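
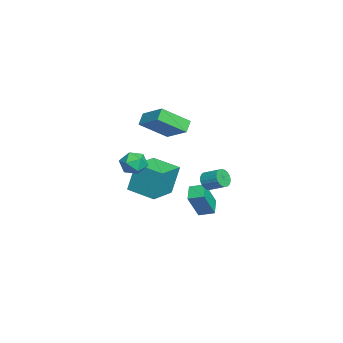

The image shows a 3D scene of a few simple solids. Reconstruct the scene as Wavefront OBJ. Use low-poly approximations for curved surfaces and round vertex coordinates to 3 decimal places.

v -2.55 0.997 -4.606
v -1.827 0.361 -2.83
v -2.397 1.993 -4.311
v -1.673 1.357 -2.536
v -1.407 0.963 -5.084
v -0.683 0.327 -3.309
v -1.253 1.959 -4.79
v -0.53 1.323 -3.014
v 2.464 -1.815 1.019
v 2.873 -2.207 1.75
v 1.947 -3.153 0.59
v 2.356 -3.545 1.321
v 1.631 -2.984 1.443
v 1.95 -2.157 1.708
v 2.87 -3.203 0.632
v 3.189 -2.376 0.897
v 3.124 -3.065 1.511
v 2.358 -2.93 2.012
v 2.462 -2.43 0.328
v 1.696 -2.295 0.829
v 0.101 -2.545 3.297
v -0.58 -2.336 3.895
v -0.5 -0.885 2.035
v -1.18 -0.676 2.633
v 1.34 -1.344 4.287
v 0.66 -1.135 4.885
v 0.74 0.316 3.025
v 0.059 0.525 3.623
v -0.715 1.507 -1.766
v -0.403 1.091 -1.313
v 0.107 2.077 -0.76
v -0.205 2.493 -1.214
v -0.218 1.105 -1.508
v 0.293 2.09 -0.955
v -0.109 1.179 -1.742
v 0.402 2.165 -1.19
v -0.091 1.304 -1.98
v 0.419 2.29 -1.428
v -0.169 1.46 -2.186
v 0.341 2.445 -1.633
v -0.33 1.623 -2.327
v 0.18 2.608 -1.775
v -0.55 1.768 -2.384
v -0.04 2.753 -1.831
v -0.795 1.873 -2.346
v -0.284 2.859 -1.793
v -1.027 1.923 -2.22
v -0.517 2.909 -1.667
v -1.213 1.91 -2.025
v -0.702 2.895 -1.472
v -1.322 1.835 -1.79
v -0.811 2.821 -1.238
v -1.339 1.71 -1.552
v -0.829 2.696 -1
v -1.261 1.555 -1.347
v -0.751 2.54 -0.794
v -1.1 1.392 -1.205
v -0.59 2.377 -0.653
v -0.88 1.247 -1.149
v -0.37 2.232 -0.596
v -0.636 1.141 -1.187
v -0.125 2.127 -0.634
v -2.296 -2.346 -2.803
v -2.439 -1.841 -0.697
v -1.394 -0.684 -3.14
v -1.537 -0.18 -1.034
v -0.403 -3.3 -2.446
v -0.546 -2.796 -0.34
v 0.499 -1.639 -2.783
v 0.356 -1.134 -0.677
f 2 4 1
f 5 2 1
f 1 4 3
f 3 5 1
f 2 8 4
f 6 2 5
f 6 8 2
f 4 8 3
f 7 5 3
f 3 8 7
f 7 6 5
f 8 6 7
f 9 20 14
f 9 14 10
f 9 10 16
f 9 16 19
f 9 19 20
f 10 14 18
f 14 20 13
f 20 19 11
f 19 16 15
f 16 10 17
f 12 18 13
f 12 13 11
f 12 11 15
f 12 15 17
f 12 17 18
f 13 18 14
f 11 13 20
f 15 11 19
f 17 15 16
f 18 17 10
f 22 24 21
f 25 22 21
f 21 24 23
f 23 25 21
f 22 28 24
f 26 22 25
f 26 28 22
f 24 28 23
f 27 25 23
f 23 28 27
f 27 26 25
f 28 26 27
f 30 29 33
f 30 33 31
f 31 33 34
f 31 34 32
f 33 29 35
f 33 35 34
f 34 35 36
f 34 36 32
f 35 29 37
f 35 37 36
f 36 37 38
f 36 38 32
f 37 29 39
f 37 39 38
f 38 39 40
f 38 40 32
f 39 29 41
f 39 41 40
f 40 41 42
f 40 42 32
f 41 29 43
f 41 43 42
f 42 43 44
f 42 44 32
f 43 29 45
f 43 45 44
f 44 45 46
f 44 46 32
f 45 29 47
f 45 47 46
f 46 47 48
f 46 48 32
f 47 29 49
f 47 49 48
f 48 49 50
f 48 50 32
f 49 29 51
f 49 51 50
f 50 51 52
f 50 52 32
f 51 29 53
f 51 53 52
f 52 53 54
f 52 54 32
f 53 29 55
f 53 55 54
f 54 55 56
f 54 56 32
f 55 29 57
f 55 57 56
f 56 57 58
f 56 58 32
f 57 29 59
f 57 59 58
f 58 59 60
f 58 60 32
f 59 29 61
f 59 61 60
f 60 61 62
f 60 62 32
f 61 29 30
f 61 30 62
f 62 30 31
f 62 31 32
f 64 66 63
f 67 64 63
f 63 66 65
f 65 67 63
f 64 70 66
f 68 64 67
f 68 70 64
f 66 70 65
f 69 67 65
f 65 70 69
f 69 68 67
f 70 68 69



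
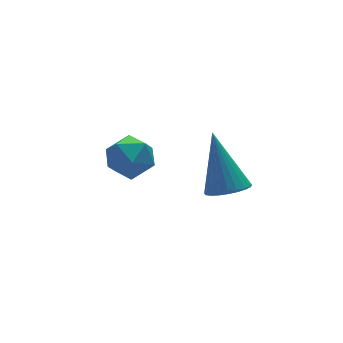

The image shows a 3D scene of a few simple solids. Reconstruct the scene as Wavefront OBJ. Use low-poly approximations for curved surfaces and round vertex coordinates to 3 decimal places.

v -3.043 1.96 -1.404
v -2.679 2.273 -1.976
v -2.001 1.847 -0.804
v -1.637 2.16 -1.376
v -2.1 2.571 -0.959
v -2.744 2.641 -1.33
v -1.936 1.479 -1.45
v -2.58 1.549 -1.821
v -1.995 1.975 -2.005
v -2.097 2.65 -1.701
v -2.583 1.47 -1.079
v -2.685 2.145 -0.775
v 0.764 2.272 -4.227
v 1.263 2.645 -4.475
v 0.836 3.288 -2.553
v 1.054 2.783 -4.55
v 0.801 2.844 -4.575
v 0.542 2.817 -4.548
v 0.318 2.708 -4.472
v 0.161 2.532 -4.359
v 0.096 2.316 -4.226
v 0.133 2.094 -4.093
v 0.266 1.899 -3.98
v 0.475 1.761 -3.905
v 0.728 1.701 -3.88
v 0.986 1.728 -3.907
v 1.211 1.837 -3.983
v 1.368 2.013 -4.096
v 1.433 2.228 -4.229
v 1.396 2.45 -4.362
f 1 12 6
f 1 6 2
f 1 2 8
f 1 8 11
f 1 11 12
f 2 6 10
f 6 12 5
f 12 11 3
f 11 8 7
f 8 2 9
f 4 10 5
f 4 5 3
f 4 3 7
f 4 7 9
f 4 9 10
f 5 10 6
f 3 5 12
f 7 3 11
f 9 7 8
f 10 9 2
f 14 13 16
f 14 16 15
f 16 13 17
f 16 17 15
f 17 13 18
f 17 18 15
f 18 13 19
f 18 19 15
f 19 13 20
f 19 20 15
f 20 13 21
f 20 21 15
f 21 13 22
f 21 22 15
f 22 13 23
f 22 23 15
f 23 13 24
f 23 24 15
f 24 13 25
f 24 25 15
f 25 13 26
f 25 26 15
f 26 13 27
f 26 27 15
f 27 13 28
f 27 28 15
f 28 13 29
f 28 29 15
f 29 13 30
f 29 30 15
f 30 13 14
f 30 14 15



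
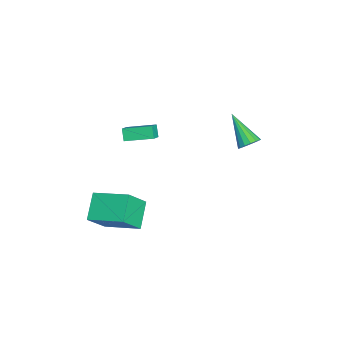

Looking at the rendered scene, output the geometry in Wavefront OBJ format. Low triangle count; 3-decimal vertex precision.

v -3.106 -2.35 -2.526
v -3.588 -2.478 -1.875
v -2.96 -0.692 -2.092
v -3.442 -0.82 -1.441
v -2.398 -2.54 -2.039
v -2.88 -2.668 -1.388
v -2.252 -0.882 -1.605
v -2.734 -1.01 -0.954
v -0.065 4.295 0.139
v 0.391 4.351 0.626
v -1.375 3.305 1.481
v 0.199 4.639 0.651
v -0.065 4.834 0.538
v -0.328 4.885 0.318
v -0.521 4.778 0.051
v -0.592 4.542 -0.193
v -0.522 4.239 -0.348
v -0.329 3.952 -0.372
v -0.066 3.756 -0.259
v 0.198 3.705 -0.039
v 0.391 3.812 0.228
v 0.462 4.049 0.472
v 1.767 -2.935 -3.278
v 2.639 -3.754 -1.867
v 2.522 -0.999 -2.62
v 3.394 -1.818 -1.209
v 3.146 -3.142 -4.251
v 4.018 -3.961 -2.84
v 3.901 -1.206 -3.593
v 4.773 -2.025 -2.182
f 2 4 1
f 5 2 1
f 1 4 3
f 3 5 1
f 2 8 4
f 6 2 5
f 6 8 2
f 4 8 3
f 7 5 3
f 3 8 7
f 7 6 5
f 8 6 7
f 10 9 12
f 10 12 11
f 12 9 13
f 12 13 11
f 13 9 14
f 13 14 11
f 14 9 15
f 14 15 11
f 15 9 16
f 15 16 11
f 16 9 17
f 16 17 11
f 17 9 18
f 17 18 11
f 18 9 19
f 18 19 11
f 19 9 20
f 19 20 11
f 20 9 21
f 20 21 11
f 21 9 22
f 21 22 11
f 22 9 10
f 22 10 11
f 24 26 23
f 27 24 23
f 23 26 25
f 25 27 23
f 24 30 26
f 28 24 27
f 28 30 24
f 26 30 25
f 29 27 25
f 25 30 29
f 29 28 27
f 30 28 29



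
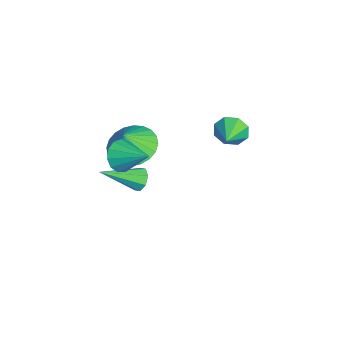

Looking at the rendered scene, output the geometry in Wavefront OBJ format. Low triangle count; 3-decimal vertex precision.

v -2.956 -3.175 -0.605
v -2.177 -3.637 -1.028
v -2.604 -3.505 0.405
v -2.029 -3.282 -0.964
v -2.022 -2.91 -0.845
v -2.158 -2.579 -0.689
v -2.415 -2.338 -0.521
v -2.755 -2.225 -0.365
v -3.125 -2.257 -0.246
v -3.469 -2.428 -0.182
v -3.736 -2.713 -0.182
v -3.884 -3.068 -0.246
v -3.89 -3.44 -0.365
v -3.755 -3.771 -0.521
v -3.498 -4.011 -0.689
v -3.158 -4.125 -0.845
v -2.788 -4.093 -0.964
v -2.444 -3.922 -1.028
v -3.295 0.528 -0.269
v -3.028 0.769 -0.869
v -2.285 0.252 0.069
v -3.052 1.146 -0.489
v -3.219 1.161 0.02
v -3.429 0.805 0.36
v -3.562 0.286 0.332
v -3.538 -0.091 -0.048
v -3.371 -0.105 -0.557
v -3.16 0.251 -0.897
v -3.785 -2.861 -3.511
v -3.569 -2.574 -3.094
v -3.455 -4.419 -2.609
v -3.983 -2.636 -3.049
v -4.281 -2.829 -3.274
v -4.289 -3.041 -3.638
v -4.002 -3.148 -3.927
v -3.588 -3.086 -3.972
v -3.289 -2.892 -3.747
v -3.281 -2.68 -3.383
v -0.133 -3.669 1.511
v 0.408 -3.834 1.099
v 0.653 -2.731 2.169
v 0.214 -3.543 0.916
v -0.091 -3.292 0.923
v -0.409 -3.161 1.116
v -0.639 -3.192 1.435
v -0.709 -3.374 1.778
v -0.596 -3.649 2.036
v -0.336 -3.931 2.128
v -0.012 -4.13 2.024
v 0.274 -4.183 1.757
v 0.43 -4.072 1.412
f 2 1 4
f 2 4 3
f 4 1 5
f 4 5 3
f 5 1 6
f 5 6 3
f 6 1 7
f 6 7 3
f 7 1 8
f 7 8 3
f 8 1 9
f 8 9 3
f 9 1 10
f 9 10 3
f 10 1 11
f 10 11 3
f 11 1 12
f 11 12 3
f 12 1 13
f 12 13 3
f 13 1 14
f 13 14 3
f 14 1 15
f 14 15 3
f 15 1 16
f 15 16 3
f 16 1 17
f 16 17 3
f 17 1 18
f 17 18 3
f 18 1 2
f 18 2 3
f 20 19 22
f 20 22 21
f 22 19 23
f 22 23 21
f 23 19 24
f 23 24 21
f 24 19 25
f 24 25 21
f 25 19 26
f 25 26 21
f 26 19 27
f 26 27 21
f 27 19 28
f 27 28 21
f 28 19 20
f 28 20 21
f 30 29 32
f 30 32 31
f 32 29 33
f 32 33 31
f 33 29 34
f 33 34 31
f 34 29 35
f 34 35 31
f 35 29 36
f 35 36 31
f 36 29 37
f 36 37 31
f 37 29 38
f 37 38 31
f 38 29 30
f 38 30 31
f 40 39 42
f 40 42 41
f 42 39 43
f 42 43 41
f 43 39 44
f 43 44 41
f 44 39 45
f 44 45 41
f 45 39 46
f 45 46 41
f 46 39 47
f 46 47 41
f 47 39 48
f 47 48 41
f 48 39 49
f 48 49 41
f 49 39 50
f 49 50 41
f 50 39 51
f 50 51 41
f 51 39 40
f 51 40 41



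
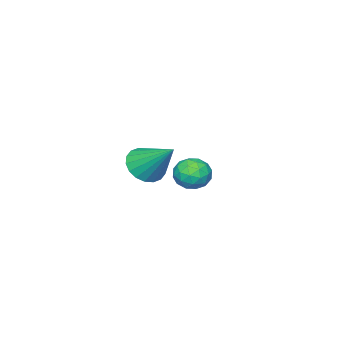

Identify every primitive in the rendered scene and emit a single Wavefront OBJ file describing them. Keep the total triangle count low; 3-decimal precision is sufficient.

v 1.918 -1.414 0.485
v 2.715 -1.727 0.76
v 2.042 0.074 1.815
v 2.816 -1.473 0.467
v 2.738 -1.208 0.177
v 2.498 -0.983 -0.052
v 2.143 -0.844 -0.174
v 1.743 -0.817 -0.166
v 1.378 -0.909 -0.029
v 1.12 -1.101 0.209
v 1.02 -1.355 0.502
v 1.097 -1.62 0.792
v 1.337 -1.845 1.021
v 1.692 -1.984 1.143
v 2.092 -2.011 1.136
v 2.457 -1.919 0.999
v -3.083 -2.554 -2.935
v -2.576 -2.414 -2.238
v -3.344 -3.866 -2.482
v -2.837 -3.726 -1.785
v -3.6 -3.31 -1.86
v -3.439 -2.499 -2.14
v -2.481 -3.781 -2.58
v -2.32 -2.97 -2.86
v -2.204 -3.172 -2.019
v -2.896 -2.881 -1.574
v -3.024 -3.399 -3.146
v -3.716 -3.108 -2.701
v -2.807 -2.369 -2.626
v -3.113 -3.911 -2.094
v -3.562 -3.667 -2.138
v -3.264 -3.584 -1.728
v -3.314 -2.419 -2.568
v -3.016 -2.337 -2.159
v -3.618 -2.863 -1.936
v -2.904 -3.943 -2.561
v -2.606 -3.861 -2.152
v -2.656 -2.696 -2.992
v -2.358 -2.613 -2.582
v -2.302 -3.417 -2.784
v -2.29 -2.732 -2.088
v -2.443 -3.504 -1.822
v -2.234 -3.536 -2.289
v -2.139 -3.059 -2.454
v -2.697 -2.561 -1.826
v -2.85 -3.333 -1.56
v -3.299 -3.088 -1.604
v -3.204 -2.611 -1.768
v -2.478 -3.007 -1.698
v -3.07 -2.947 -3.16
v -3.223 -3.719 -2.894
v -2.716 -3.669 -2.952
v -2.621 -3.192 -3.116
v -3.477 -2.776 -2.898
v -3.63 -3.548 -2.632
v -3.781 -3.221 -2.266
v -3.686 -2.744 -2.431
v -3.442 -3.273 -3.022
f 2 1 4
f 2 4 3
f 4 1 5
f 4 5 3
f 5 1 6
f 5 6 3
f 6 1 7
f 6 7 3
f 7 1 8
f 7 8 3
f 8 1 9
f 8 9 3
f 9 1 10
f 9 10 3
f 10 1 11
f 10 11 3
f 11 1 12
f 11 12 3
f 12 1 13
f 12 13 3
f 13 1 14
f 13 14 3
f 14 1 15
f 14 15 3
f 15 1 16
f 15 16 3
f 16 1 2
f 16 2 3
f 17 54 33
f 54 28 57
f 33 57 22
f 54 57 33
f 17 33 29
f 33 22 34
f 29 34 18
f 33 34 29
f 17 29 38
f 29 18 39
f 38 39 24
f 29 39 38
f 17 38 50
f 38 24 53
f 50 53 27
f 38 53 50
f 17 50 54
f 50 27 58
f 54 58 28
f 50 58 54
f 18 34 45
f 34 22 48
f 45 48 26
f 34 48 45
f 22 57 35
f 57 28 56
f 35 56 21
f 57 56 35
f 28 58 55
f 58 27 51
f 55 51 19
f 58 51 55
f 27 53 52
f 53 24 40
f 52 40 23
f 53 40 52
f 24 39 44
f 39 18 41
f 44 41 25
f 39 41 44
f 20 46 32
f 46 26 47
f 32 47 21
f 46 47 32
f 20 32 30
f 32 21 31
f 30 31 19
f 32 31 30
f 20 30 37
f 30 19 36
f 37 36 23
f 30 36 37
f 20 37 42
f 37 23 43
f 42 43 25
f 37 43 42
f 20 42 46
f 42 25 49
f 46 49 26
f 42 49 46
f 21 47 35
f 47 26 48
f 35 48 22
f 47 48 35
f 19 31 55
f 31 21 56
f 55 56 28
f 31 56 55
f 23 36 52
f 36 19 51
f 52 51 27
f 36 51 52
f 25 43 44
f 43 23 40
f 44 40 24
f 43 40 44
f 26 49 45
f 49 25 41
f 45 41 18
f 49 41 45



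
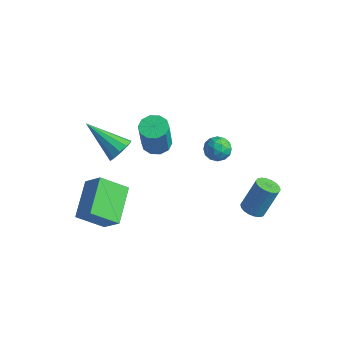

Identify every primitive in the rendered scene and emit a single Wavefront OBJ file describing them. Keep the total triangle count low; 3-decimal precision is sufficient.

v -0.35 -3.294 3.142
v 0.051 -3.278 3.752
v -2.13 -3.626 4.318
v -0.086 -2.857 3.665
v -0.323 -2.603 3.377
v -0.571 -2.612 3
v -0.734 -2.882 2.677
v -0.75 -3.309 2.532
v -0.613 -3.73 2.619
v -0.376 -3.984 2.907
v -0.129 -3.975 3.284
v 0.034 -3.705 3.607
v 0.7 3.027 -0.239
v 1.096 3.045 -0.859
v 0.244 1.975 -0.561
v 0.64 1.993 -1.181
v 0.976 1.906 -0.532
v 1.258 2.556 -0.333
v 0.082 2.464 -1.087
v 0.364 3.114 -0.888
v 0.714 2.697 -1.383
v 1.267 2.353 -1.04
v 0.073 2.667 -0.38
v 0.626 2.323 -0.037
v 0.938 3.128 -0.52
v 0.402 1.892 -0.9
v 0.6 1.84 -0.518
v 0.833 1.851 -0.883
v 1.033 2.841 -0.211
v 1.266 2.852 -0.576
v 1.196 2.182 -0.384
v 0.074 2.168 -0.844
v 0.307 2.179 -1.209
v 0.507 3.169 -0.537
v 0.74 3.18 -0.902
v 0.144 2.838 -1.036
v 0.946 2.935 -1.193
v 0.678 2.316 -1.383
v 0.35 2.593 -1.327
v 0.516 2.975 -1.21
v 1.271 2.732 -0.992
v 1.003 2.114 -1.181
v 1.201 2.063 -0.8
v 1.366 2.445 -0.683
v 1.047 2.528 -1.3
v 0.337 2.906 -0.239
v 0.069 2.288 -0.428
v -0.026 2.575 -0.737
v 0.139 2.957 -0.62
v 0.662 2.704 -0.037
v 0.394 2.085 -0.227
v 0.824 2.045 -0.21
v 0.99 2.427 -0.093
v 0.293 2.492 -0.12
v -1.2 0.204 0.375
v -0.617 -0.21 0.187
v -0.376 -0.698 2.018
v -0.96 -0.284 2.205
v -0.467 0.212 0.28
v -0.226 -0.276 2.111
v -0.597 0.631 0.409
v -0.356 0.143 2.24
v -0.958 0.887 0.525
v -0.717 0.399 2.356
v -1.411 0.882 0.583
v -1.17 0.394 2.414
v -1.784 0.618 0.562
v -1.543 0.13 2.393
v -1.934 0.196 0.469
v -1.693 -0.292 2.3
v -1.804 -0.223 0.34
v -1.563 -0.711 2.171
v -1.443 -0.479 0.224
v -1.202 -0.967 2.055
v -0.99 -0.474 0.166
v -0.749 -0.962 1.997
v -2.094 -4.649 -2.226
v -2.987 -2.941 -1.419
v -1.153 -3.7 -3.194
v -2.047 -1.992 -2.388
v -1.153 -4.608 -1.272
v -2.047 -2.9 -0.466
v -0.213 -3.659 -2.241
v -1.106 -1.951 -1.434
v 3.622 1.552 -2.813
v 3.962 2.013 -3.099
v 4.278 2.749 -1.532
v 3.938 2.288 -1.247
v 3.698 2.121 -3.096
v 4.015 2.857 -1.529
v 3.42 2.116 -3.038
v 3.736 2.852 -1.471
v 3.181 2 -2.935
v 3.497 2.736 -1.368
v 3.03 1.795 -2.808
v 3.346 2.531 -1.241
v 2.996 1.541 -2.682
v 3.312 2.278 -1.115
v 3.085 1.29 -2.582
v 3.402 2.027 -1.015
v 3.282 1.091 -2.528
v 3.598 1.827 -0.961
v 3.545 0.983 -2.531
v 3.862 1.719 -0.964
v 3.824 0.988 -2.589
v 4.14 1.724 -1.022
v 4.063 1.104 -2.692
v 4.379 1.84 -1.125
v 4.214 1.309 -2.819
v 4.53 2.045 -1.252
v 4.248 1.562 -2.945
v 4.564 2.299 -1.378
v 4.158 1.813 -3.045
v 4.475 2.55 -1.478
f 2 1 4
f 2 4 3
f 4 1 5
f 4 5 3
f 5 1 6
f 5 6 3
f 6 1 7
f 6 7 3
f 7 1 8
f 7 8 3
f 8 1 9
f 8 9 3
f 9 1 10
f 9 10 3
f 10 1 11
f 10 11 3
f 11 1 12
f 11 12 3
f 12 1 2
f 12 2 3
f 13 50 29
f 50 24 53
f 29 53 18
f 50 53 29
f 13 29 25
f 29 18 30
f 25 30 14
f 29 30 25
f 13 25 34
f 25 14 35
f 34 35 20
f 25 35 34
f 13 34 46
f 34 20 49
f 46 49 23
f 34 49 46
f 13 46 50
f 46 23 54
f 50 54 24
f 46 54 50
f 14 30 41
f 30 18 44
f 41 44 22
f 30 44 41
f 18 53 31
f 53 24 52
f 31 52 17
f 53 52 31
f 24 54 51
f 54 23 47
f 51 47 15
f 54 47 51
f 23 49 48
f 49 20 36
f 48 36 19
f 49 36 48
f 20 35 40
f 35 14 37
f 40 37 21
f 35 37 40
f 16 42 28
f 42 22 43
f 28 43 17
f 42 43 28
f 16 28 26
f 28 17 27
f 26 27 15
f 28 27 26
f 16 26 33
f 26 15 32
f 33 32 19
f 26 32 33
f 16 33 38
f 33 19 39
f 38 39 21
f 33 39 38
f 16 38 42
f 38 21 45
f 42 45 22
f 38 45 42
f 17 43 31
f 43 22 44
f 31 44 18
f 43 44 31
f 15 27 51
f 27 17 52
f 51 52 24
f 27 52 51
f 19 32 48
f 32 15 47
f 48 47 23
f 32 47 48
f 21 39 40
f 39 19 36
f 40 36 20
f 39 36 40
f 22 45 41
f 45 21 37
f 41 37 14
f 45 37 41
f 56 55 59
f 56 59 57
f 57 59 60
f 57 60 58
f 59 55 61
f 59 61 60
f 60 61 62
f 60 62 58
f 61 55 63
f 61 63 62
f 62 63 64
f 62 64 58
f 63 55 65
f 63 65 64
f 64 65 66
f 64 66 58
f 65 55 67
f 65 67 66
f 66 67 68
f 66 68 58
f 67 55 69
f 67 69 68
f 68 69 70
f 68 70 58
f 69 55 71
f 69 71 70
f 70 71 72
f 70 72 58
f 71 55 73
f 71 73 72
f 72 73 74
f 72 74 58
f 73 55 75
f 73 75 74
f 74 75 76
f 74 76 58
f 75 55 56
f 75 56 76
f 76 56 57
f 76 57 58
f 78 80 77
f 81 78 77
f 77 80 79
f 79 81 77
f 78 84 80
f 82 78 81
f 82 84 78
f 80 84 79
f 83 81 79
f 79 84 83
f 83 82 81
f 84 82 83
f 86 85 89
f 86 89 87
f 87 89 90
f 87 90 88
f 89 85 91
f 89 91 90
f 90 91 92
f 90 92 88
f 91 85 93
f 91 93 92
f 92 93 94
f 92 94 88
f 93 85 95
f 93 95 94
f 94 95 96
f 94 96 88
f 95 85 97
f 95 97 96
f 96 97 98
f 96 98 88
f 97 85 99
f 97 99 98
f 98 99 100
f 98 100 88
f 99 85 101
f 99 101 100
f 100 101 102
f 100 102 88
f 101 85 103
f 101 103 102
f 102 103 104
f 102 104 88
f 103 85 105
f 103 105 104
f 104 105 106
f 104 106 88
f 105 85 107
f 105 107 106
f 106 107 108
f 106 108 88
f 107 85 109
f 107 109 108
f 108 109 110
f 108 110 88
f 109 85 111
f 109 111 110
f 110 111 112
f 110 112 88
f 111 85 113
f 111 113 112
f 112 113 114
f 112 114 88
f 113 85 86
f 113 86 114
f 114 86 87
f 114 87 88



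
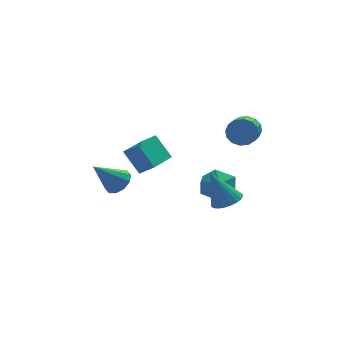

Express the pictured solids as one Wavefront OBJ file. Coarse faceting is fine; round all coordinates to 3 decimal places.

v -0.883 -2.077 0.168
v -1.527 -1.258 1.434
v -1.552 -1.561 -0.506
v -2.196 -0.742 0.761
v 0.396 -0.718 -0.061
v -0.248 0.101 1.206
v -0.273 -0.202 -0.734
v -0.917 0.617 0.532
v 2.58 1.422 -4.59
v 3.589 2.063 -4.679
v 3.391 0.337 -3.201
v 4.4 0.978 -3.29
v 3.409 1.479 -2.838
v 2.908 2.15 -3.696
v 4.072 0.25 -4.184
v 3.571 0.921 -5.042
v 4.511 1.339 -4.428
v 4.102 2.098 -3.596
v 2.878 0.302 -4.284
v 2.469 1.061 -3.452
v -2.368 -0.193 -1.843
v -1.888 -0.839 -1.513
v -3.732 -0.427 -0.317
v -1.72 -0.378 -1.293
v -1.8 0.154 -1.283
v -2.098 0.553 -1.487
v -2.498 0.667 -1.827
v -2.849 0.453 -2.173
v -3.016 -0.008 -2.394
v -2.936 -0.54 -2.404
v -2.639 -0.939 -2.2
v -2.239 -1.053 -1.86
v 2.89 -2.51 -2.702
v 3.737 -2.439 -2.378
v 2.11 -2.07 -0.758
v 3.674 -2.105 -2.479
v 3.491 -1.832 -2.614
v 3.216 -1.662 -2.762
v 2.892 -1.622 -2.902
v 2.568 -1.716 -3.01
v 2.292 -1.932 -3.072
v 2.108 -2.235 -3.078
v 2.042 -2.58 -3.026
v 2.106 -2.915 -2.925
v 2.289 -3.187 -2.79
v 2.563 -3.357 -2.641
v 2.887 -3.397 -2.502
v 3.212 -3.303 -2.394
v 3.487 -3.088 -2.332
v 3.672 -2.784 -2.326
v 4.263 -1.134 1.697
v 4.804 -1.061 2.362
v 4.138 -2.554 3.067
v 3.597 -2.626 2.403
v 4.439 -0.84 2.486
v 3.773 -2.332 3.191
v 4.026 -0.697 2.399
v 3.36 -2.189 3.104
v 3.677 -0.671 2.124
v 3.011 -2.163 2.829
v 3.485 -0.769 1.735
v 2.819 -2.261 2.44
v 3.501 -0.965 1.335
v 2.835 -2.457 2.04
v 3.722 -1.206 1.033
v 3.056 -2.699 1.738
v 4.087 -1.428 0.909
v 3.421 -2.92 1.614
v 4.5 -1.571 0.996
v 3.834 -3.063 1.701
v 4.849 -1.597 1.271
v 4.183 -3.089 1.976
v 5.041 -1.499 1.66
v 4.375 -2.991 2.365
v 5.025 -1.303 2.06
v 4.359 -2.795 2.765
f 2 4 1
f 5 2 1
f 1 4 3
f 3 5 1
f 2 8 4
f 6 2 5
f 6 8 2
f 4 8 3
f 7 5 3
f 3 8 7
f 7 6 5
f 8 6 7
f 9 20 14
f 9 14 10
f 9 10 16
f 9 16 19
f 9 19 20
f 10 14 18
f 14 20 13
f 20 19 11
f 19 16 15
f 16 10 17
f 12 18 13
f 12 13 11
f 12 11 15
f 12 15 17
f 12 17 18
f 13 18 14
f 11 13 20
f 15 11 19
f 17 15 16
f 18 17 10
f 22 21 24
f 22 24 23
f 24 21 25
f 24 25 23
f 25 21 26
f 25 26 23
f 26 21 27
f 26 27 23
f 27 21 28
f 27 28 23
f 28 21 29
f 28 29 23
f 29 21 30
f 29 30 23
f 30 21 31
f 30 31 23
f 31 21 32
f 31 32 23
f 32 21 22
f 32 22 23
f 34 33 36
f 34 36 35
f 36 33 37
f 36 37 35
f 37 33 38
f 37 38 35
f 38 33 39
f 38 39 35
f 39 33 40
f 39 40 35
f 40 33 41
f 40 41 35
f 41 33 42
f 41 42 35
f 42 33 43
f 42 43 35
f 43 33 44
f 43 44 35
f 44 33 45
f 44 45 35
f 45 33 46
f 45 46 35
f 46 33 47
f 46 47 35
f 47 33 48
f 47 48 35
f 48 33 49
f 48 49 35
f 49 33 50
f 49 50 35
f 50 33 34
f 50 34 35
f 52 51 55
f 52 55 53
f 53 55 56
f 53 56 54
f 55 51 57
f 55 57 56
f 56 57 58
f 56 58 54
f 57 51 59
f 57 59 58
f 58 59 60
f 58 60 54
f 59 51 61
f 59 61 60
f 60 61 62
f 60 62 54
f 61 51 63
f 61 63 62
f 62 63 64
f 62 64 54
f 63 51 65
f 63 65 64
f 64 65 66
f 64 66 54
f 65 51 67
f 65 67 66
f 66 67 68
f 66 68 54
f 67 51 69
f 67 69 68
f 68 69 70
f 68 70 54
f 69 51 71
f 69 71 70
f 70 71 72
f 70 72 54
f 71 51 73
f 71 73 72
f 72 73 74
f 72 74 54
f 73 51 75
f 73 75 74
f 74 75 76
f 74 76 54
f 75 51 52
f 75 52 76
f 76 52 53
f 76 53 54



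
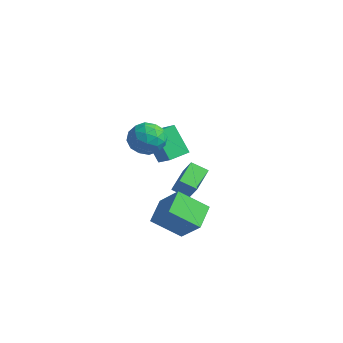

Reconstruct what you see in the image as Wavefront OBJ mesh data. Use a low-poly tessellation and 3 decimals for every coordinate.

v 2.429 -0.622 -0.316
v 1.376 -0.703 1.263
v 2.529 0.617 -0.186
v 1.475 0.537 1.393
v 3.465 -0.777 0.367
v 2.411 -0.857 1.946
v 3.564 0.463 0.497
v 2.511 0.382 2.076
v 0.362 2.102 -4.41
v -0.312 3.544 -3.844
v 1.134 2.661 -4.917
v 0.46 4.104 -4.351
v 1.08 2.036 -3.389
v 0.406 3.479 -2.823
v 1.852 2.596 -3.896
v 1.178 4.038 -3.33
v 3.424 -1.524 1.258
v 3.927 -2.033 2.058
v 1.933 -1.607 2.142
v 2.436 -2.116 2.942
v 2.648 -1.083 2.746
v 3.57 -1.032 2.2
v 2.29 -2.608 2
v 3.212 -2.557 1.454
v 3.226 -2.703 2.516
v 3.447 -1.76 2.977
v 2.413 -1.88 1.223
v 2.634 -0.937 1.684
v 3.806 -1.772 1.58
v 2.054 -1.868 2.62
v 2.179 -1.261 2.505
v 2.474 -1.56 2.975
v 3.597 -1.183 1.664
v 3.892 -1.482 2.134
v 3.141 -0.923 2.539
v 1.968 -2.158 2.066
v 2.263 -2.457 2.536
v 3.386 -2.08 1.225
v 3.681 -2.379 1.695
v 2.719 -2.717 1.661
v 3.69 -2.464 2.32
v 2.813 -2.513 2.839
v 2.728 -2.802 2.286
v 3.269 -2.772 1.965
v 3.82 -1.91 2.591
v 2.943 -1.959 3.11
v 3.068 -1.352 2.995
v 3.61 -1.322 2.674
v 3.408 -2.304 2.86
v 2.917 -1.681 1.09
v 2.04 -1.73 1.609
v 2.25 -2.318 1.526
v 2.792 -2.288 1.205
v 3.047 -1.127 1.361
v 2.17 -1.176 1.88
v 2.591 -0.868 2.235
v 3.132 -0.838 1.914
v 2.452 -1.336 1.34
v 3.926 -1.265 -3.024
v 3.221 0.017 -2.375
v 2.582 -1.339 -4.337
v 1.878 -0.057 -3.688
v 5.002 -0.083 -4.192
v 4.298 1.199 -3.543
v 3.659 -0.157 -5.505
v 2.954 1.125 -4.856
f 2 4 1
f 5 2 1
f 1 4 3
f 3 5 1
f 2 8 4
f 6 2 5
f 6 8 2
f 4 8 3
f 7 5 3
f 3 8 7
f 7 6 5
f 8 6 7
f 10 12 9
f 13 10 9
f 9 12 11
f 11 13 9
f 10 16 12
f 14 10 13
f 14 16 10
f 12 16 11
f 15 13 11
f 11 16 15
f 15 14 13
f 16 14 15
f 17 54 33
f 54 28 57
f 33 57 22
f 54 57 33
f 17 33 29
f 33 22 34
f 29 34 18
f 33 34 29
f 17 29 38
f 29 18 39
f 38 39 24
f 29 39 38
f 17 38 50
f 38 24 53
f 50 53 27
f 38 53 50
f 17 50 54
f 50 27 58
f 54 58 28
f 50 58 54
f 18 34 45
f 34 22 48
f 45 48 26
f 34 48 45
f 22 57 35
f 57 28 56
f 35 56 21
f 57 56 35
f 28 58 55
f 58 27 51
f 55 51 19
f 58 51 55
f 27 53 52
f 53 24 40
f 52 40 23
f 53 40 52
f 24 39 44
f 39 18 41
f 44 41 25
f 39 41 44
f 20 46 32
f 46 26 47
f 32 47 21
f 46 47 32
f 20 32 30
f 32 21 31
f 30 31 19
f 32 31 30
f 20 30 37
f 30 19 36
f 37 36 23
f 30 36 37
f 20 37 42
f 37 23 43
f 42 43 25
f 37 43 42
f 20 42 46
f 42 25 49
f 46 49 26
f 42 49 46
f 21 47 35
f 47 26 48
f 35 48 22
f 47 48 35
f 19 31 55
f 31 21 56
f 55 56 28
f 31 56 55
f 23 36 52
f 36 19 51
f 52 51 27
f 36 51 52
f 25 43 44
f 43 23 40
f 44 40 24
f 43 40 44
f 26 49 45
f 49 25 41
f 45 41 18
f 49 41 45
f 60 62 59
f 63 60 59
f 59 62 61
f 61 63 59
f 60 66 62
f 64 60 63
f 64 66 60
f 62 66 61
f 65 63 61
f 61 66 65
f 65 64 63
f 66 64 65



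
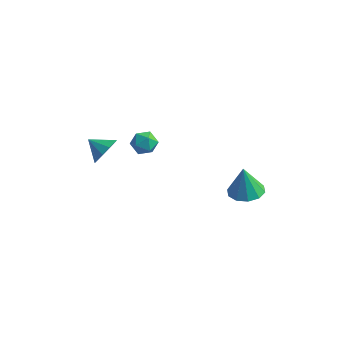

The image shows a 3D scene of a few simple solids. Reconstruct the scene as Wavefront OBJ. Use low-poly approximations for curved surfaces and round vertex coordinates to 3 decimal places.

v -2.846 1.272 -2.477
v -2.514 1.727 -3.029
v -1.846 1.473 -1.711
v -1.514 1.928 -2.263
v -2.163 2.174 -1.887
v -2.781 2.049 -2.361
v -1.579 1.151 -2.379
v -2.197 1.026 -2.853
v -1.732 1.652 -2.969
v -2.092 2.284 -2.665
v -2.268 0.916 -2.075
v -2.628 1.548 -1.771
v -3.158 -0.535 -1.812
v -2.772 -0.264 -1.069
v -4.182 -0.565 -1.268
v -2.931 0.176 -1.346
v -3.177 0.345 -1.801
v -3.416 0.177 -2.26
v -3.556 -0.263 -2.548
v -3.544 -0.807 -2.554
v -3.384 -1.247 -2.277
v -3.138 -1.415 -1.822
v -2.9 -1.247 -1.363
v -2.76 -0.807 -1.075
v 3.386 2.374 -4.382
v 4.307 2.039 -4.247
v 3.154 2.426 -2.678
v 4.329 2.65 -4.262
v 3.99 3.156 -4.323
v 3.421 3.363 -4.407
v 2.838 3.193 -4.481
v 2.464 2.71 -4.517
v 2.442 2.098 -4.502
v 2.781 1.593 -4.44
v 3.351 1.385 -4.357
v 3.934 1.556 -4.283
f 1 12 6
f 1 6 2
f 1 2 8
f 1 8 11
f 1 11 12
f 2 6 10
f 6 12 5
f 12 11 3
f 11 8 7
f 8 2 9
f 4 10 5
f 4 5 3
f 4 3 7
f 4 7 9
f 4 9 10
f 5 10 6
f 3 5 12
f 7 3 11
f 9 7 8
f 10 9 2
f 14 13 16
f 14 16 15
f 16 13 17
f 16 17 15
f 17 13 18
f 17 18 15
f 18 13 19
f 18 19 15
f 19 13 20
f 19 20 15
f 20 13 21
f 20 21 15
f 21 13 22
f 21 22 15
f 22 13 23
f 22 23 15
f 23 13 24
f 23 24 15
f 24 13 14
f 24 14 15
f 26 25 28
f 26 28 27
f 28 25 29
f 28 29 27
f 29 25 30
f 29 30 27
f 30 25 31
f 30 31 27
f 31 25 32
f 31 32 27
f 32 25 33
f 32 33 27
f 33 25 34
f 33 34 27
f 34 25 35
f 34 35 27
f 35 25 36
f 35 36 27
f 36 25 26
f 36 26 27



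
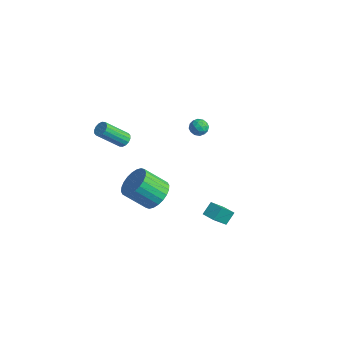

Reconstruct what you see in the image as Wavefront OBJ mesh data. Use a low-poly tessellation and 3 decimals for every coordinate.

v 3.317 1.618 -4.903
v 3.363 0.505 -3.619
v 3.24 2.348 -4.268
v 3.286 1.235 -2.984
v 4.174 1.685 -4.876
v 4.22 0.572 -3.592
v 4.097 2.415 -4.241
v 4.143 1.302 -2.957
v 0.021 -2.695 3.273
v 0.32 -3.071 3.075
v -0.301 -4.301 4.469
v -0.601 -3.925 4.667
v 0.476 -2.946 3.255
v -0.145 -4.175 4.649
v 0.51 -2.753 3.44
v -0.111 -3.983 4.834
v 0.412 -2.545 3.58
v -0.209 -3.775 4.974
v 0.21 -2.377 3.638
v -0.411 -3.607 5.032
v -0.043 -2.294 3.598
v -0.664 -3.524 4.992
v -0.279 -2.319 3.471
v -0.9 -3.549 4.865
v -0.435 -2.445 3.291
v -1.056 -3.674 4.685
v -0.469 -2.637 3.106
v -1.09 -3.867 4.5
v -0.371 -2.845 2.966
v -0.992 -4.075 4.36
v -0.169 -3.013 2.908
v -0.79 -4.243 4.302
v 0.084 -3.096 2.948
v -0.537 -4.326 4.342
v -0.905 4.098 -0.021
v -0.378 4.284 0.314
v -0.582 3.096 0.026
v -0.055 3.282 0.361
v -0.645 3.316 0.636
v -0.845 3.936 0.607
v -0.115 3.444 -0.267
v -0.315 4.064 -0.296
v 0.11 3.88 0.163
v -0.217 3.801 0.721
v -0.743 3.579 -0.381
v -1.07 3.5 0.177
v -0.67 4.279 0.142
v -0.29 3.101 0.198
v -0.637 3.121 0.359
v -0.327 3.23 0.556
v -0.945 4.074 0.314
v -0.635 4.184 0.512
v -0.791 3.614 0.701
v -0.325 3.196 -0.172
v -0.015 3.306 0.026
v -0.633 4.15 -0.216
v -0.323 4.259 -0.019
v -0.169 3.766 -0.361
v -0.073 4.151 0.25
v 0.117 3.562 0.278
v 0.081 3.657 -0.091
v -0.036 4.022 -0.108
v -0.266 4.104 0.579
v -0.076 3.515 0.606
v -0.423 3.535 0.768
v -0.54 3.899 0.75
v 0.021 3.867 0.489
v -0.884 3.865 -0.266
v -0.694 3.276 -0.239
v -0.42 3.481 -0.41
v -0.537 3.845 -0.428
v -1.077 3.818 0.062
v -0.887 3.229 0.09
v -0.924 3.358 0.448
v -1.041 3.723 0.431
v -0.981 3.513 -0.149
v 1.393 -1.401 -1.921
v 2.057 -1.028 -1.14
v 1.11 -2.026 0.141
v 0.447 -2.399 -0.639
v 1.75 -0.733 -1.137
v 0.804 -1.731 0.145
v 1.39 -0.54 -1.253
v 0.443 -1.538 0.029
v 1.029 -0.477 -1.47
v 0.083 -1.476 -0.189
v 0.725 -0.556 -1.756
v -0.222 -1.554 -0.475
v 0.522 -0.763 -2.067
v -0.425 -1.761 -0.786
v 0.451 -1.067 -2.356
v -0.495 -2.065 -1.075
v 0.524 -1.422 -2.579
v -0.422 -2.42 -1.297
v 0.73 -1.774 -2.701
v -0.217 -2.772 -1.42
v 1.036 -2.069 -2.705
v 0.09 -3.067 -1.423
v 1.397 -2.262 -2.589
v 0.45 -3.26 -1.307
v 1.757 -2.324 -2.371
v 0.811 -3.323 -1.09
v 2.062 -2.246 -2.085
v 1.115 -3.244 -0.804
v 2.265 -2.039 -1.774
v 1.318 -3.037 -0.493
v 2.335 -1.735 -1.485
v 1.389 -2.733 -0.204
v 2.262 -1.38 -1.263
v 1.316 -2.378 0.019
f 2 4 1
f 5 2 1
f 1 4 3
f 3 5 1
f 2 8 4
f 6 2 5
f 6 8 2
f 4 8 3
f 7 5 3
f 3 8 7
f 7 6 5
f 8 6 7
f 10 9 13
f 10 13 11
f 11 13 14
f 11 14 12
f 13 9 15
f 13 15 14
f 14 15 16
f 14 16 12
f 15 9 17
f 15 17 16
f 16 17 18
f 16 18 12
f 17 9 19
f 17 19 18
f 18 19 20
f 18 20 12
f 19 9 21
f 19 21 20
f 20 21 22
f 20 22 12
f 21 9 23
f 21 23 22
f 22 23 24
f 22 24 12
f 23 9 25
f 23 25 24
f 24 25 26
f 24 26 12
f 25 9 27
f 25 27 26
f 26 27 28
f 26 28 12
f 27 9 29
f 27 29 28
f 28 29 30
f 28 30 12
f 29 9 31
f 29 31 30
f 30 31 32
f 30 32 12
f 31 9 33
f 31 33 32
f 32 33 34
f 32 34 12
f 33 9 10
f 33 10 34
f 34 10 11
f 34 11 12
f 35 72 51
f 72 46 75
f 51 75 40
f 72 75 51
f 35 51 47
f 51 40 52
f 47 52 36
f 51 52 47
f 35 47 56
f 47 36 57
f 56 57 42
f 47 57 56
f 35 56 68
f 56 42 71
f 68 71 45
f 56 71 68
f 35 68 72
f 68 45 76
f 72 76 46
f 68 76 72
f 36 52 63
f 52 40 66
f 63 66 44
f 52 66 63
f 40 75 53
f 75 46 74
f 53 74 39
f 75 74 53
f 46 76 73
f 76 45 69
f 73 69 37
f 76 69 73
f 45 71 70
f 71 42 58
f 70 58 41
f 71 58 70
f 42 57 62
f 57 36 59
f 62 59 43
f 57 59 62
f 38 64 50
f 64 44 65
f 50 65 39
f 64 65 50
f 38 50 48
f 50 39 49
f 48 49 37
f 50 49 48
f 38 48 55
f 48 37 54
f 55 54 41
f 48 54 55
f 38 55 60
f 55 41 61
f 60 61 43
f 55 61 60
f 38 60 64
f 60 43 67
f 64 67 44
f 60 67 64
f 39 65 53
f 65 44 66
f 53 66 40
f 65 66 53
f 37 49 73
f 49 39 74
f 73 74 46
f 49 74 73
f 41 54 70
f 54 37 69
f 70 69 45
f 54 69 70
f 43 61 62
f 61 41 58
f 62 58 42
f 61 58 62
f 44 67 63
f 67 43 59
f 63 59 36
f 67 59 63
f 78 77 81
f 78 81 79
f 79 81 82
f 79 82 80
f 81 77 83
f 81 83 82
f 82 83 84
f 82 84 80
f 83 77 85
f 83 85 84
f 84 85 86
f 84 86 80
f 85 77 87
f 85 87 86
f 86 87 88
f 86 88 80
f 87 77 89
f 87 89 88
f 88 89 90
f 88 90 80
f 89 77 91
f 89 91 90
f 90 91 92
f 90 92 80
f 91 77 93
f 91 93 92
f 92 93 94
f 92 94 80
f 93 77 95
f 93 95 94
f 94 95 96
f 94 96 80
f 95 77 97
f 95 97 96
f 96 97 98
f 96 98 80
f 97 77 99
f 97 99 98
f 98 99 100
f 98 100 80
f 99 77 101
f 99 101 100
f 100 101 102
f 100 102 80
f 101 77 103
f 101 103 102
f 102 103 104
f 102 104 80
f 103 77 105
f 103 105 104
f 104 105 106
f 104 106 80
f 105 77 107
f 105 107 106
f 106 107 108
f 106 108 80
f 107 77 109
f 107 109 108
f 108 109 110
f 108 110 80
f 109 77 78
f 109 78 110
f 110 78 79
f 110 79 80



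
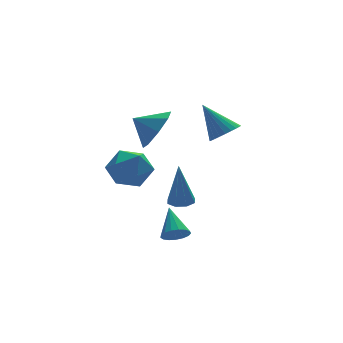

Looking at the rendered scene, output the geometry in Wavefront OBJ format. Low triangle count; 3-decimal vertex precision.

v -3.702 2.668 0.27
v -2.997 2.107 0.812
v -4.503 1.233 -0.172
v -3.798 0.672 0.37
v -4.485 1.285 0.878
v -3.99 2.172 1.151
v -3.51 1.168 -0.511
v -3.015 2.055 -0.238
v -2.878 1.18 0.33
v -3.481 1.252 1.188
v -4.019 2.088 -0.548
v -4.622 2.16 0.31
v -2.774 -1.383 -0.223
v -2.375 -1.79 -0.203
v -2.886 -1.397 1.743
v -2.205 -1.388 -0.191
v -2.368 -0.983 -0.197
v -2.769 -0.813 -0.219
v -3.172 -0.976 -0.243
v -3.343 -1.378 -0.256
v -3.179 -1.782 -0.25
v -2.778 -1.953 -0.228
v -2.988 -1.341 -2.093
v -2.39 -1.46 -2.066
v -2.792 -0.159 -1.207
v -2.416 -1.283 -2.297
v -2.573 -1.119 -2.481
v -2.824 -1.006 -2.576
v -3.114 -0.969 -2.56
v -3.374 -1.018 -2.438
v -3.546 -1.141 -2.236
v -3.59 -1.309 -2.002
v -3.497 -1.485 -1.789
v -3.286 -1.628 -1.645
v -3.008 -1.705 -1.604
v -2.724 -1.698 -1.675
v -2.502 -1.61 -1.842
v -0.609 -0.636 2.765
v 0.01 -0.269 2.8
v -1.211 0.256 4.055
v -0.138 -0.111 2.622
v -0.357 -0.032 2.465
v -0.615 -0.045 2.354
v -0.872 -0.148 2.305
v -1.088 -0.326 2.327
v -1.232 -0.551 2.415
v -1.281 -0.788 2.556
v -1.228 -1.003 2.73
v -1.08 -1.161 2.909
v -0.861 -1.24 3.065
v -0.603 -1.227 3.177
v -0.346 -1.124 3.225
v -0.129 -0.946 3.204
v 0.014 -0.722 3.115
v 0.063 -0.484 2.974
v -2.553 1.717 2.271
v -1.913 1.814 3.137
v -3.407 2.203 2.849
v -1.874 2.473 2.639
v -2.233 2.689 1.926
v -2.778 2.336 1.416
v -3.192 1.62 1.406
v -3.231 0.961 1.904
v -2.873 0.745 2.617
v -2.327 1.098 3.127
f 1 12 6
f 1 6 2
f 1 2 8
f 1 8 11
f 1 11 12
f 2 6 10
f 6 12 5
f 12 11 3
f 11 8 7
f 8 2 9
f 4 10 5
f 4 5 3
f 4 3 7
f 4 7 9
f 4 9 10
f 5 10 6
f 3 5 12
f 7 3 11
f 9 7 8
f 10 9 2
f 14 13 16
f 14 16 15
f 16 13 17
f 16 17 15
f 17 13 18
f 17 18 15
f 18 13 19
f 18 19 15
f 19 13 20
f 19 20 15
f 20 13 21
f 20 21 15
f 21 13 22
f 21 22 15
f 22 13 14
f 22 14 15
f 24 23 26
f 24 26 25
f 26 23 27
f 26 27 25
f 27 23 28
f 27 28 25
f 28 23 29
f 28 29 25
f 29 23 30
f 29 30 25
f 30 23 31
f 30 31 25
f 31 23 32
f 31 32 25
f 32 23 33
f 32 33 25
f 33 23 34
f 33 34 25
f 34 23 35
f 34 35 25
f 35 23 36
f 35 36 25
f 36 23 37
f 36 37 25
f 37 23 24
f 37 24 25
f 39 38 41
f 39 41 40
f 41 38 42
f 41 42 40
f 42 38 43
f 42 43 40
f 43 38 44
f 43 44 40
f 44 38 45
f 44 45 40
f 45 38 46
f 45 46 40
f 46 38 47
f 46 47 40
f 47 38 48
f 47 48 40
f 48 38 49
f 48 49 40
f 49 38 50
f 49 50 40
f 50 38 51
f 50 51 40
f 51 38 52
f 51 52 40
f 52 38 53
f 52 53 40
f 53 38 54
f 53 54 40
f 54 38 55
f 54 55 40
f 55 38 39
f 55 39 40
f 57 56 59
f 57 59 58
f 59 56 60
f 59 60 58
f 60 56 61
f 60 61 58
f 61 56 62
f 61 62 58
f 62 56 63
f 62 63 58
f 63 56 64
f 63 64 58
f 64 56 65
f 64 65 58
f 65 56 57
f 65 57 58



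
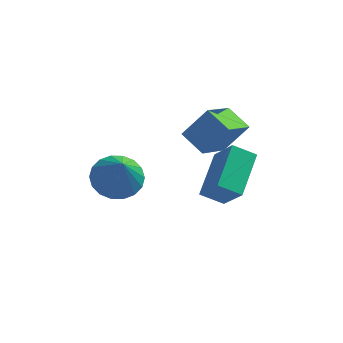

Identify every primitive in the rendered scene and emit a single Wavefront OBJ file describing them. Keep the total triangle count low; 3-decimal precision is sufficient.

v 0.683 3.338 -4.796
v -0.148 3.279 -4.34
v 0.991 4.969 -4.027
v 0.16 4.911 -3.57
v 1.36 2.669 -3.65
v 0.529 2.611 -3.193
v 1.668 4.301 -2.88
v 0.837 4.242 -2.424
v 0.149 1.633 -0.745
v -0.607 2.225 -0.344
v 0.693 2.89 -1.572
v -0.063 3.481 -1.171
v 0.943 1.959 0.271
v 0.187 2.55 0.672
v 1.487 3.215 -0.556
v 0.731 3.807 -0.155
v -2.393 0.282 -1.092
v -1.541 0.483 -1.187
v -2.067 -0.462 0.252
v -1.681 0.788 -0.984
v -1.961 0.993 -0.803
v -2.327 1.056 -0.679
v -2.706 0.967 -0.637
v -3.023 0.742 -0.684
v -3.215 0.426 -0.813
v -3.244 0.081 -0.997
v -3.105 -0.224 -1.2
v -2.824 -0.428 -1.381
v -2.458 -0.492 -1.505
v -2.079 -0.403 -1.547
v -1.762 -0.178 -1.499
v -1.57 0.139 -1.37
f 2 4 1
f 5 2 1
f 1 4 3
f 3 5 1
f 2 8 4
f 6 2 5
f 6 8 2
f 4 8 3
f 7 5 3
f 3 8 7
f 7 6 5
f 8 6 7
f 10 12 9
f 13 10 9
f 9 12 11
f 11 13 9
f 10 16 12
f 14 10 13
f 14 16 10
f 12 16 11
f 15 13 11
f 11 16 15
f 15 14 13
f 16 14 15
f 18 17 20
f 18 20 19
f 20 17 21
f 20 21 19
f 21 17 22
f 21 22 19
f 22 17 23
f 22 23 19
f 23 17 24
f 23 24 19
f 24 17 25
f 24 25 19
f 25 17 26
f 25 26 19
f 26 17 27
f 26 27 19
f 27 17 28
f 27 28 19
f 28 17 29
f 28 29 19
f 29 17 30
f 29 30 19
f 30 17 31
f 30 31 19
f 31 17 32
f 31 32 19
f 32 17 18
f 32 18 19



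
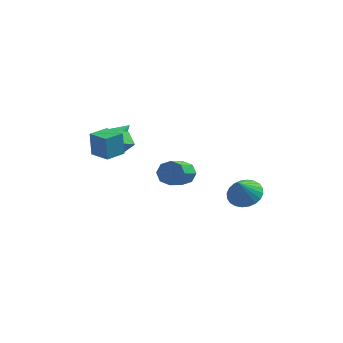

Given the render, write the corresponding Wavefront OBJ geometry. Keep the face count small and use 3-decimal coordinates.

v -2.868 -1.087 1.952
v -3.329 -0.407 2.365
v -3.492 -1.059 1.21
v -3.953 -0.378 1.623
v -2.347 -0.482 1.537
v -2.808 0.199 1.95
v -2.971 -0.453 0.795
v -3.432 0.227 1.208
v -0.28 0.961 -1.28
v 0.431 0.905 -1.181
v 0.151 -0.717 -0.081
v -0.56 -0.661 -0.18
v 0.187 1.211 -0.793
v -0.093 -0.411 0.308
v -0.33 1.37 -0.69
v -0.61 -0.252 0.411
v -0.818 1.29 -0.933
v -1.098 -0.332 0.168
v -0.991 1.017 -1.379
v -1.271 -0.605 -0.279
v -0.747 0.711 -1.768
v -1.027 -0.911 -0.667
v -0.23 0.552 -1.871
v -0.51 -1.07 -0.77
v 0.258 0.632 -1.628
v -0.022 -0.99 -0.527
v -3.954 -2.706 2.144
v -4.07 -2.492 3.411
v -3.329 -1.842 2.056
v -3.445 -1.628 3.323
v -3.035 -3.352 2.337
v -3.151 -3.138 3.604
v -2.41 -2.488 2.249
v -2.526 -2.274 3.516
v -3.764 1.011 0.825
v -3.434 1.121 0.252
v -3.096 1.769 1.355
v -3.694 1.351 0.252
v -3.972 1.489 0.405
v -4.195 1.5 0.67
v -4.302 1.38 0.977
v -4.265 1.161 1.244
v -4.094 0.902 1.398
v -3.834 0.672 1.399
v -3.555 0.533 1.246
v -3.332 0.523 0.98
v -3.225 0.643 0.673
v -3.262 0.862 0.407
v 2.868 0.941 -2.354
v 3.518 1.474 -1.932
v 2.592 0.339 -1.166
v 3.219 1.683 -1.896
v 2.867 1.78 -1.929
v 2.515 1.748 -2.027
v 2.216 1.594 -2.175
v 2.017 1.34 -2.35
v 1.948 1.026 -2.525
v 2.019 0.699 -2.675
v 2.219 0.408 -2.775
v 2.518 0.199 -2.812
v 2.87 0.103 -2.779
v 3.222 0.134 -2.681
v 3.52 0.288 -2.533
v 3.719 0.542 -2.358
v 3.789 0.856 -2.182
v 3.718 1.184 -2.033
f 2 4 1
f 5 2 1
f 1 4 3
f 3 5 1
f 2 8 4
f 6 2 5
f 6 8 2
f 4 8 3
f 7 5 3
f 3 8 7
f 7 6 5
f 8 6 7
f 10 9 13
f 10 13 11
f 11 13 14
f 11 14 12
f 13 9 15
f 13 15 14
f 14 15 16
f 14 16 12
f 15 9 17
f 15 17 16
f 16 17 18
f 16 18 12
f 17 9 19
f 17 19 18
f 18 19 20
f 18 20 12
f 19 9 21
f 19 21 20
f 20 21 22
f 20 22 12
f 21 9 23
f 21 23 22
f 22 23 24
f 22 24 12
f 23 9 25
f 23 25 24
f 24 25 26
f 24 26 12
f 25 9 10
f 25 10 26
f 26 10 11
f 26 11 12
f 28 30 27
f 31 28 27
f 27 30 29
f 29 31 27
f 28 34 30
f 32 28 31
f 32 34 28
f 30 34 29
f 33 31 29
f 29 34 33
f 33 32 31
f 34 32 33
f 36 35 38
f 36 38 37
f 38 35 39
f 38 39 37
f 39 35 40
f 39 40 37
f 40 35 41
f 40 41 37
f 41 35 42
f 41 42 37
f 42 35 43
f 42 43 37
f 43 35 44
f 43 44 37
f 44 35 45
f 44 45 37
f 45 35 46
f 45 46 37
f 46 35 47
f 46 47 37
f 47 35 48
f 47 48 37
f 48 35 36
f 48 36 37
f 50 49 52
f 50 52 51
f 52 49 53
f 52 53 51
f 53 49 54
f 53 54 51
f 54 49 55
f 54 55 51
f 55 49 56
f 55 56 51
f 56 49 57
f 56 57 51
f 57 49 58
f 57 58 51
f 58 49 59
f 58 59 51
f 59 49 60
f 59 60 51
f 60 49 61
f 60 61 51
f 61 49 62
f 61 62 51
f 62 49 63
f 62 63 51
f 63 49 64
f 63 64 51
f 64 49 65
f 64 65 51
f 65 49 66
f 65 66 51
f 66 49 50
f 66 50 51



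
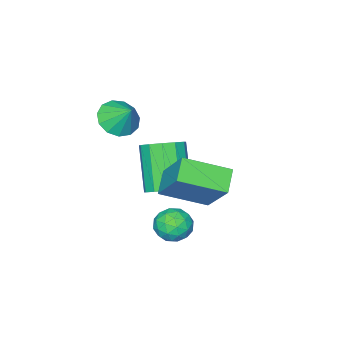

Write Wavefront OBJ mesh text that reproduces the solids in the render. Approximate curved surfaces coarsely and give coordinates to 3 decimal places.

v 2.974 -0.118 -0.055
v 3.506 -0.417 0.316
v 3.094 -0.923 -0.876
v 3.626 -1.222 -0.505
v 2.956 -1.256 -0.259
v 2.882 -0.758 0.249
v 3.718 -0.582 -0.809
v 3.644 -0.084 -0.301
v 3.967 -0.704 -0.15
v 3.495 -1.121 0.19
v 3.105 -0.219 -0.75
v 2.633 -0.636 -0.41
v 3.229 -0.197 0.203
v 3.371 -1.143 -0.763
v 2.976 -1.163 -0.618
v 3.29 -1.339 -0.4
v 2.862 -0.397 0.163
v 3.175 -0.573 0.381
v 2.852 -1.066 0.043
v 3.425 -0.767 -0.941
v 3.738 -0.943 -0.723
v 3.31 -0.001 -0.16
v 3.624 -0.177 0.058
v 3.748 -0.274 -0.603
v 3.813 -0.541 0.147
v 3.884 -1.015 -0.336
v 3.938 -0.638 -0.514
v 3.894 -0.345 -0.216
v 3.536 -0.786 0.347
v 3.607 -1.26 -0.136
v 3.213 -1.279 0.009
v 3.169 -0.987 0.307
v 3.807 -0.955 0.073
v 2.993 -0.08 -0.424
v 3.064 -0.554 -0.907
v 3.431 -0.353 -0.867
v 3.387 -0.061 -0.569
v 2.716 -0.325 -0.224
v 2.787 -0.799 -0.707
v 2.706 -0.995 -0.344
v 2.662 -0.702 -0.046
v 2.793 -0.385 -0.633
v 2.585 -3.975 2.978
v 3.019 -3.506 2.514
v 2.655 -3.265 3.762
v 2.594 -3.39 2.447
v 2.167 -3.461 2.549
v 1.872 -3.695 2.787
v 1.804 -4.018 3.086
v 1.984 -4.327 3.35
v 2.355 -4.525 3.497
v 2.799 -4.548 3.479
v 3.175 -4.389 3.302
v 3.364 -4.099 3.022
v 3.306 -3.77 2.728
v 1.084 -3.163 -1.099
v 1.622 -3.78 -1.236
v 0.914 -4.753 0.362
v 0.376 -4.137 0.499
v 1.839 -3.476 -0.954
v 1.131 -4.449 0.643
v 1.816 -3.072 -0.719
v 1.108 -4.046 0.879
v 1.561 -2.698 -0.604
v 0.853 -3.671 0.994
v 1.154 -2.471 -0.646
v 0.446 -3.445 0.951
v 0.725 -2.464 -0.832
v 0.017 -3.438 0.766
v 0.41 -2.679 -1.102
v -0.298 -3.653 0.495
v 0.309 -3.048 -1.372
v -0.399 -4.021 0.225
v 0.454 -3.453 -1.555
v -0.254 -4.427 0.043
v 0.799 -3.766 -1.593
v 0.091 -4.74 0.005
v 1.235 -3.888 -1.474
v 0.527 -4.862 0.124
v 1.863 -0.49 0.016
v 1.166 -0.942 0.555
v 2.22 0.742 1.512
v 1.522 0.29 2.05
v 3.078 -1.61 0.65
v 2.38 -2.062 1.188
v 3.434 -0.378 2.145
v 2.737 -0.83 2.684
f 1 38 17
f 38 12 41
f 17 41 6
f 38 41 17
f 1 17 13
f 17 6 18
f 13 18 2
f 17 18 13
f 1 13 22
f 13 2 23
f 22 23 8
f 13 23 22
f 1 22 34
f 22 8 37
f 34 37 11
f 22 37 34
f 1 34 38
f 34 11 42
f 38 42 12
f 34 42 38
f 2 18 29
f 18 6 32
f 29 32 10
f 18 32 29
f 6 41 19
f 41 12 40
f 19 40 5
f 41 40 19
f 12 42 39
f 42 11 35
f 39 35 3
f 42 35 39
f 11 37 36
f 37 8 24
f 36 24 7
f 37 24 36
f 8 23 28
f 23 2 25
f 28 25 9
f 23 25 28
f 4 30 16
f 30 10 31
f 16 31 5
f 30 31 16
f 4 16 14
f 16 5 15
f 14 15 3
f 16 15 14
f 4 14 21
f 14 3 20
f 21 20 7
f 14 20 21
f 4 21 26
f 21 7 27
f 26 27 9
f 21 27 26
f 4 26 30
f 26 9 33
f 30 33 10
f 26 33 30
f 5 31 19
f 31 10 32
f 19 32 6
f 31 32 19
f 3 15 39
f 15 5 40
f 39 40 12
f 15 40 39
f 7 20 36
f 20 3 35
f 36 35 11
f 20 35 36
f 9 27 28
f 27 7 24
f 28 24 8
f 27 24 28
f 10 33 29
f 33 9 25
f 29 25 2
f 33 25 29
f 44 43 46
f 44 46 45
f 46 43 47
f 46 47 45
f 47 43 48
f 47 48 45
f 48 43 49
f 48 49 45
f 49 43 50
f 49 50 45
f 50 43 51
f 50 51 45
f 51 43 52
f 51 52 45
f 52 43 53
f 52 53 45
f 53 43 54
f 53 54 45
f 54 43 55
f 54 55 45
f 55 43 44
f 55 44 45
f 57 56 60
f 57 60 58
f 58 60 61
f 58 61 59
f 60 56 62
f 60 62 61
f 61 62 63
f 61 63 59
f 62 56 64
f 62 64 63
f 63 64 65
f 63 65 59
f 64 56 66
f 64 66 65
f 65 66 67
f 65 67 59
f 66 56 68
f 66 68 67
f 67 68 69
f 67 69 59
f 68 56 70
f 68 70 69
f 69 70 71
f 69 71 59
f 70 56 72
f 70 72 71
f 71 72 73
f 71 73 59
f 72 56 74
f 72 74 73
f 73 74 75
f 73 75 59
f 74 56 76
f 74 76 75
f 75 76 77
f 75 77 59
f 76 56 78
f 76 78 77
f 77 78 79
f 77 79 59
f 78 56 57
f 78 57 79
f 79 57 58
f 79 58 59
f 81 83 80
f 84 81 80
f 80 83 82
f 82 84 80
f 81 87 83
f 85 81 84
f 85 87 81
f 83 87 82
f 86 84 82
f 82 87 86
f 86 85 84
f 87 85 86



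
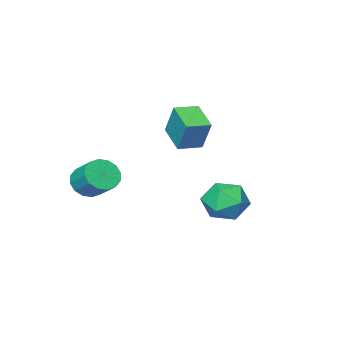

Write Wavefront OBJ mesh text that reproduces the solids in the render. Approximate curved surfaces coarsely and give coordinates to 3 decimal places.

v 3.155 -2.655 -2.903
v 3.767 -2.255 -3.525
v 3.837 -0.985 -2.64
v 3.225 -1.385 -2.017
v 3.316 -2.12 -3.683
v 3.385 -0.85 -2.798
v 2.822 -2.128 -3.633
v 2.891 -0.858 -2.747
v 2.417 -2.278 -3.386
v 2.486 -1.007 -2.501
v 2.21 -2.529 -3.01
v 2.279 -1.258 -2.125
v 2.256 -2.813 -2.606
v 2.325 -1.543 -1.721
v 2.543 -3.055 -2.28
v 2.613 -1.785 -1.395
v 2.995 -3.19 -2.122
v 3.064 -1.92 -1.237
v 3.489 -3.182 -2.173
v 3.558 -1.912 -1.287
v 3.894 -3.033 -2.419
v 3.963 -1.762 -1.534
v 4.101 -2.782 -2.795
v 4.17 -1.511 -1.91
v 4.055 -2.497 -3.199
v 4.124 -1.227 -2.314
v -0.178 4.436 -2.875
v 0.797 3.822 -3.336
v -1.277 2.758 -2.964
v -0.302 2.144 -3.425
v -0.29 2.532 -2.247
v 0.389 3.569 -2.192
v -0.869 3.011 -4.108
v -0.19 4.048 -4.053
v 0.369 2.941 -4.098
v 0.728 2.645 -2.948
v -1.208 3.935 -3.352
v -0.849 3.639 -2.202
v -3.29 -2.998 -0.94
v -3.167 -2.178 0.769
v -2.848 -1.485 -1.699
v -2.724 -0.664 0.01
v -2.016 -3.336 -0.87
v -1.892 -2.515 0.839
v -1.573 -1.822 -1.629
v -1.45 -1.002 0.08
f 2 1 5
f 2 5 3
f 3 5 6
f 3 6 4
f 5 1 7
f 5 7 6
f 6 7 8
f 6 8 4
f 7 1 9
f 7 9 8
f 8 9 10
f 8 10 4
f 9 1 11
f 9 11 10
f 10 11 12
f 10 12 4
f 11 1 13
f 11 13 12
f 12 13 14
f 12 14 4
f 13 1 15
f 13 15 14
f 14 15 16
f 14 16 4
f 15 1 17
f 15 17 16
f 16 17 18
f 16 18 4
f 17 1 19
f 17 19 18
f 18 19 20
f 18 20 4
f 19 1 21
f 19 21 20
f 20 21 22
f 20 22 4
f 21 1 23
f 21 23 22
f 22 23 24
f 22 24 4
f 23 1 25
f 23 25 24
f 24 25 26
f 24 26 4
f 25 1 2
f 25 2 26
f 26 2 3
f 26 3 4
f 27 38 32
f 27 32 28
f 27 28 34
f 27 34 37
f 27 37 38
f 28 32 36
f 32 38 31
f 38 37 29
f 37 34 33
f 34 28 35
f 30 36 31
f 30 31 29
f 30 29 33
f 30 33 35
f 30 35 36
f 31 36 32
f 29 31 38
f 33 29 37
f 35 33 34
f 36 35 28
f 40 42 39
f 43 40 39
f 39 42 41
f 41 43 39
f 40 46 42
f 44 40 43
f 44 46 40
f 42 46 41
f 45 43 41
f 41 46 45
f 45 44 43
f 46 44 45



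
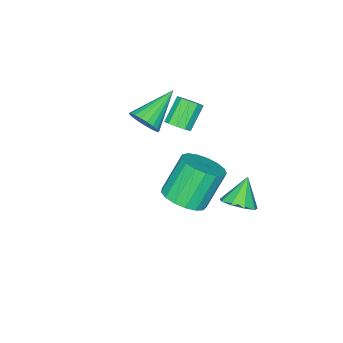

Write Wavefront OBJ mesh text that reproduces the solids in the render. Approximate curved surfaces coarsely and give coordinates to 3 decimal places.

v 2.78 0.407 -0.57
v 3.576 0.15 -0.06
v 2.616 0.396 1.561
v 1.82 0.653 1.05
v 3.618 0.615 -0.106
v 2.657 0.861 1.515
v 3.467 1.033 -0.258
v 2.507 1.278 1.363
v 3.159 1.307 -0.482
v 2.199 1.552 1.139
v 2.764 1.374 -0.726
v 1.804 1.62 0.894
v 2.373 1.221 -0.935
v 1.413 1.467 0.686
v 2.075 0.881 -1.06
v 1.115 1.127 0.561
v 1.939 0.432 -1.073
v 0.979 0.678 0.548
v 1.995 -0.022 -0.97
v 1.035 0.224 0.651
v 2.231 -0.378 -0.777
v 1.271 -0.132 0.844
v 2.593 -0.554 -0.536
v 1.633 -0.308 1.085
v 2.998 -0.51 -0.302
v 2.037 -0.264 1.318
v 3.353 -0.256 -0.131
v 2.392 -0.01 1.49
v 0.238 -1.953 0.909
v 0.554 -2.388 1.177
v -0.363 -2.461 2.138
v -0.678 -2.027 1.871
v 0.669 -2.063 1.312
v -0.247 -2.136 2.273
v 0.62 -1.696 1.293
v -0.296 -1.769 2.255
v 0.425 -1.427 1.128
v -0.491 -1.5 2.089
v 0.159 -1.359 0.879
v -0.757 -1.433 1.841
v -0.077 -1.519 0.642
v -0.994 -1.592 1.603
v -0.193 -1.844 0.507
v -1.109 -1.917 1.468
v -0.144 -2.211 0.525
v -1.06 -2.284 1.487
v 0.051 -2.48 0.691
v -0.865 -2.553 1.652
v 0.317 -2.547 0.939
v -0.599 -2.621 1.901
v -1.169 0.166 -4.072
v -0.515 0.276 -3.573
v -2.011 -0.006 -2.928
v -0.763 0.775 -3.681
v -1.201 0.99 -3.971
v -1.625 0.819 -4.308
v -1.835 0.343 -4.535
v -1.734 -0.216 -4.545
v -1.369 -0.596 -4.333
v -0.91 -0.619 -3.999
v -0.573 -0.274 -3.699
v -0.071 -3.99 -0.203
v 0.328 -3.824 0.446
v -1.829 -3.85 0.843
v 0.277 -3.529 0.321
v 0.166 -3.314 0.105
v 0.014 -3.216 -0.163
v -0.153 -3.251 -0.439
v -0.306 -3.414 -0.674
v -0.418 -3.677 -0.828
v -0.47 -3.994 -0.873
v -0.454 -4.31 -0.803
v -0.371 -4.571 -0.629
v -0.236 -4.731 -0.381
v -0.073 -4.763 -0.103
v 0.091 -4.662 0.158
v 0.226 -4.444 0.357
v 0.31 -4.148 0.459
f 2 1 5
f 2 5 3
f 3 5 6
f 3 6 4
f 5 1 7
f 5 7 6
f 6 7 8
f 6 8 4
f 7 1 9
f 7 9 8
f 8 9 10
f 8 10 4
f 9 1 11
f 9 11 10
f 10 11 12
f 10 12 4
f 11 1 13
f 11 13 12
f 12 13 14
f 12 14 4
f 13 1 15
f 13 15 14
f 14 15 16
f 14 16 4
f 15 1 17
f 15 17 16
f 16 17 18
f 16 18 4
f 17 1 19
f 17 19 18
f 18 19 20
f 18 20 4
f 19 1 21
f 19 21 20
f 20 21 22
f 20 22 4
f 21 1 23
f 21 23 22
f 22 23 24
f 22 24 4
f 23 1 25
f 23 25 24
f 24 25 26
f 24 26 4
f 25 1 27
f 25 27 26
f 26 27 28
f 26 28 4
f 27 1 2
f 27 2 28
f 28 2 3
f 28 3 4
f 30 29 33
f 30 33 31
f 31 33 34
f 31 34 32
f 33 29 35
f 33 35 34
f 34 35 36
f 34 36 32
f 35 29 37
f 35 37 36
f 36 37 38
f 36 38 32
f 37 29 39
f 37 39 38
f 38 39 40
f 38 40 32
f 39 29 41
f 39 41 40
f 40 41 42
f 40 42 32
f 41 29 43
f 41 43 42
f 42 43 44
f 42 44 32
f 43 29 45
f 43 45 44
f 44 45 46
f 44 46 32
f 45 29 47
f 45 47 46
f 46 47 48
f 46 48 32
f 47 29 49
f 47 49 48
f 48 49 50
f 48 50 32
f 49 29 30
f 49 30 50
f 50 30 31
f 50 31 32
f 52 51 54
f 52 54 53
f 54 51 55
f 54 55 53
f 55 51 56
f 55 56 53
f 56 51 57
f 56 57 53
f 57 51 58
f 57 58 53
f 58 51 59
f 58 59 53
f 59 51 60
f 59 60 53
f 60 51 61
f 60 61 53
f 61 51 52
f 61 52 53
f 63 62 65
f 63 65 64
f 65 62 66
f 65 66 64
f 66 62 67
f 66 67 64
f 67 62 68
f 67 68 64
f 68 62 69
f 68 69 64
f 69 62 70
f 69 70 64
f 70 62 71
f 70 71 64
f 71 62 72
f 71 72 64
f 72 62 73
f 72 73 64
f 73 62 74
f 73 74 64
f 74 62 75
f 74 75 64
f 75 62 76
f 75 76 64
f 76 62 77
f 76 77 64
f 77 62 78
f 77 78 64
f 78 62 63
f 78 63 64



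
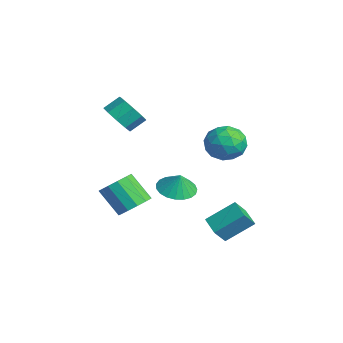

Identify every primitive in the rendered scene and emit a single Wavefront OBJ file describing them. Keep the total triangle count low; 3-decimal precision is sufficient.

v 2.995 -2.731 0.026
v 3.998 -2.715 -0.284
v 3.325 -2.649 1.094
v 3.897 -2.291 -0.285
v 3.639 -1.942 -0.232
v 3.27 -1.73 -0.134
v 2.854 -1.691 -0.009
v 2.462 -1.831 0.122
v 2.162 -2.127 0.237
v 2.007 -2.528 0.316
v 2.022 -2.963 0.344
v 2.206 -3.358 0.317
v 2.526 -3.645 0.24
v 2.927 -3.773 0.126
v 3.34 -3.722 -0.005
v 3.694 -3.499 -0.131
v 3.927 -3.143 -0.229
v -1.612 -4.322 2.995
v -0.587 -4.204 2.863
v -0.603 -3.319 3.534
v -1.628 -3.438 3.665
v -0.94 -3.835 2.368
v -0.956 -2.95 3.038
v -1.608 -3.694 2.166
v -1.624 -2.809 2.837
v -2.277 -3.847 2.352
v -2.293 -2.962 3.023
v -2.635 -4.222 2.839
v -2.651 -3.338 3.509
v -2.515 -4.645 3.398
v -2.531 -3.76 4.069
v -1.972 -4.916 3.769
v -1.988 -4.031 4.44
v -1.26 -4.909 3.778
v -1.276 -4.025 4.448
v -0.714 -4.628 3.42
v -0.73 -3.744 4.09
v 0.619 0.346 1.757
v 1.253 1.349 1.69
v 2.167 -0.589 2.41
v 2.801 0.414 2.343
v 1.94 0.309 3.154
v 0.983 0.887 2.751
v 2.437 -0.127 1.349
v 1.48 0.451 0.946
v 2.377 1.056 1.437
v 2.069 1.326 2.553
v 1.351 -0.566 1.547
v 1.043 -0.296 2.663
v 0.8 0.929 1.666
v 2.62 -0.169 2.434
v 2.114 -0.231 2.911
v 2.486 0.358 2.871
v 0.641 0.658 2.29
v 1.014 1.247 2.25
v 1.418 0.637 3.111
v 2.406 -0.487 1.85
v 2.779 0.102 1.81
v 0.934 0.402 1.229
v 1.306 0.991 1.189
v 2.002 0.123 0.989
v 1.833 1.347 1.478
v 2.743 0.797 1.862
v 2.529 0.479 1.278
v 1.967 0.819 1.041
v 1.652 1.505 2.134
v 2.562 0.956 2.518
v 2.056 0.895 2.995
v 1.494 1.234 2.758
v 2.313 1.334 1.986
v 0.858 -0.196 1.582
v 1.768 -0.745 1.966
v 1.926 -0.474 1.342
v 1.364 -0.135 1.105
v 0.677 -0.037 2.238
v 1.587 -0.587 2.622
v 1.453 -0.059 3.059
v 0.891 0.281 2.822
v 1.107 -0.574 2.114
v -0.95 -3.582 -3.28
v -0.087 -3.751 -2.724
v -1.148 -4.488 -1.304
v -2.01 -4.318 -1.86
v -0.272 -3.213 -2.583
v -1.332 -3.95 -1.162
v -0.671 -2.792 -2.663
v -1.732 -3.529 -1.243
v -1.159 -2.622 -2.939
v -2.22 -3.358 -1.519
v -1.581 -2.756 -3.324
v -2.642 -3.493 -1.903
v -1.802 -3.153 -3.694
v -2.863 -3.889 -2.273
v -1.752 -3.685 -3.933
v -2.813 -4.422 -2.513
v -1.448 -4.185 -3.965
v -2.509 -4.922 -2.544
v -0.985 -4.493 -3.78
v -2.046 -5.23 -2.359
v -0.511 -4.512 -3.436
v -1.572 -5.249 -2.015
v -0.177 -4.235 -3.042
v -1.237 -4.972 -1.621
v 2.436 -0.973 -2.917
v 2.688 0.55 -1.809
v 2.167 -0.268 -3.824
v 2.419 1.254 -2.716
v 3.641 -0.934 -3.244
v 3.893 0.588 -2.136
v 3.372 -0.23 -4.151
v 3.624 1.293 -3.043
f 2 1 4
f 2 4 3
f 4 1 5
f 4 5 3
f 5 1 6
f 5 6 3
f 6 1 7
f 6 7 3
f 7 1 8
f 7 8 3
f 8 1 9
f 8 9 3
f 9 1 10
f 9 10 3
f 10 1 11
f 10 11 3
f 11 1 12
f 11 12 3
f 12 1 13
f 12 13 3
f 13 1 14
f 13 14 3
f 14 1 15
f 14 15 3
f 15 1 16
f 15 16 3
f 16 1 17
f 16 17 3
f 17 1 2
f 17 2 3
f 19 18 22
f 19 22 20
f 20 22 23
f 20 23 21
f 22 18 24
f 22 24 23
f 23 24 25
f 23 25 21
f 24 18 26
f 24 26 25
f 25 26 27
f 25 27 21
f 26 18 28
f 26 28 27
f 27 28 29
f 27 29 21
f 28 18 30
f 28 30 29
f 29 30 31
f 29 31 21
f 30 18 32
f 30 32 31
f 31 32 33
f 31 33 21
f 32 18 34
f 32 34 33
f 33 34 35
f 33 35 21
f 34 18 36
f 34 36 35
f 35 36 37
f 35 37 21
f 36 18 19
f 36 19 37
f 37 19 20
f 37 20 21
f 38 75 54
f 75 49 78
f 54 78 43
f 75 78 54
f 38 54 50
f 54 43 55
f 50 55 39
f 54 55 50
f 38 50 59
f 50 39 60
f 59 60 45
f 50 60 59
f 38 59 71
f 59 45 74
f 71 74 48
f 59 74 71
f 38 71 75
f 71 48 79
f 75 79 49
f 71 79 75
f 39 55 66
f 55 43 69
f 66 69 47
f 55 69 66
f 43 78 56
f 78 49 77
f 56 77 42
f 78 77 56
f 49 79 76
f 79 48 72
f 76 72 40
f 79 72 76
f 48 74 73
f 74 45 61
f 73 61 44
f 74 61 73
f 45 60 65
f 60 39 62
f 65 62 46
f 60 62 65
f 41 67 53
f 67 47 68
f 53 68 42
f 67 68 53
f 41 53 51
f 53 42 52
f 51 52 40
f 53 52 51
f 41 51 58
f 51 40 57
f 58 57 44
f 51 57 58
f 41 58 63
f 58 44 64
f 63 64 46
f 58 64 63
f 41 63 67
f 63 46 70
f 67 70 47
f 63 70 67
f 42 68 56
f 68 47 69
f 56 69 43
f 68 69 56
f 40 52 76
f 52 42 77
f 76 77 49
f 52 77 76
f 44 57 73
f 57 40 72
f 73 72 48
f 57 72 73
f 46 64 65
f 64 44 61
f 65 61 45
f 64 61 65
f 47 70 66
f 70 46 62
f 66 62 39
f 70 62 66
f 81 80 84
f 81 84 82
f 82 84 85
f 82 85 83
f 84 80 86
f 84 86 85
f 85 86 87
f 85 87 83
f 86 80 88
f 86 88 87
f 87 88 89
f 87 89 83
f 88 80 90
f 88 90 89
f 89 90 91
f 89 91 83
f 90 80 92
f 90 92 91
f 91 92 93
f 91 93 83
f 92 80 94
f 92 94 93
f 93 94 95
f 93 95 83
f 94 80 96
f 94 96 95
f 95 96 97
f 95 97 83
f 96 80 98
f 96 98 97
f 97 98 99
f 97 99 83
f 98 80 100
f 98 100 99
f 99 100 101
f 99 101 83
f 100 80 102
f 100 102 101
f 101 102 103
f 101 103 83
f 102 80 81
f 102 81 103
f 103 81 82
f 103 82 83
f 105 107 104
f 108 105 104
f 104 107 106
f 106 108 104
f 105 111 107
f 109 105 108
f 109 111 105
f 107 111 106
f 110 108 106
f 106 111 110
f 110 109 108
f 111 109 110



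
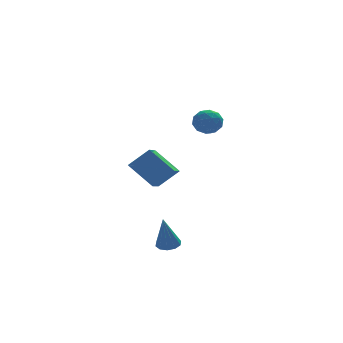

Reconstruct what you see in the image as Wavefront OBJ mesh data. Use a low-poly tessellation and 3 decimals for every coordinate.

v -0.406 -3.049 -3.801
v 0.242 -3.079 -3.678
v -0.794 -3.531 -1.879
v 0.118 -2.697 -3.607
v -0.206 -2.45 -3.611
v -0.606 -2.431 -3.687
v -0.93 -2.648 -3.807
v -1.053 -3.019 -3.925
v -0.929 -3.401 -3.995
v -0.605 -3.648 -3.992
v -0.205 -3.667 -3.916
v 0.119 -3.45 -3.796
v 1.361 -1.629 3.559
v 1.819 -1.049 3.158
v 2.301 -1.691 4.542
v 2.759 -1.111 4.141
v 2.026 -0.897 4.494
v 1.446 -0.859 3.887
v 2.674 -1.881 3.813
v 2.094 -1.843 3.206
v 2.631 -1.205 3.315
v 2.23 -0.597 3.735
v 1.89 -2.143 3.965
v 1.489 -1.535 4.385
v 1.508 -1.334 3.272
v 2.612 -1.406 4.428
v 2.182 -1.28 4.636
v 2.451 -0.939 4.399
v 1.288 -1.222 3.701
v 1.557 -0.881 3.465
v 1.679 -0.792 4.25
v 2.563 -1.859 4.235
v 2.832 -1.518 3.999
v 1.669 -1.801 3.301
v 1.938 -1.46 3.064
v 2.441 -1.948 3.45
v 2.254 -1.085 3.128
v 2.806 -1.121 3.706
v 2.757 -1.573 3.514
v 2.416 -1.551 3.157
v 2.019 -0.727 3.376
v 2.571 -0.763 3.953
v 2.14 -0.637 4.161
v 1.799 -0.615 3.804
v 2.496 -0.819 3.468
v 1.549 -1.977 3.747
v 2.101 -2.013 4.324
v 2.321 -2.125 3.896
v 1.98 -2.103 3.539
v 1.314 -1.619 3.994
v 1.866 -1.655 4.572
v 1.704 -1.189 4.543
v 1.363 -1.167 4.186
v 1.624 -1.921 4.232
v -0.201 1.22 -1.381
v -1.29 2.209 -0.116
v 0.496 2.809 -2.022
v -0.593 3.798 -0.758
v 0.933 1.142 -0.342
v -0.156 2.131 0.922
v 1.63 2.731 -0.984
v 0.541 3.72 0.281
f 2 1 4
f 2 4 3
f 4 1 5
f 4 5 3
f 5 1 6
f 5 6 3
f 6 1 7
f 6 7 3
f 7 1 8
f 7 8 3
f 8 1 9
f 8 9 3
f 9 1 10
f 9 10 3
f 10 1 11
f 10 11 3
f 11 1 12
f 11 12 3
f 12 1 2
f 12 2 3
f 13 50 29
f 50 24 53
f 29 53 18
f 50 53 29
f 13 29 25
f 29 18 30
f 25 30 14
f 29 30 25
f 13 25 34
f 25 14 35
f 34 35 20
f 25 35 34
f 13 34 46
f 34 20 49
f 46 49 23
f 34 49 46
f 13 46 50
f 46 23 54
f 50 54 24
f 46 54 50
f 14 30 41
f 30 18 44
f 41 44 22
f 30 44 41
f 18 53 31
f 53 24 52
f 31 52 17
f 53 52 31
f 24 54 51
f 54 23 47
f 51 47 15
f 54 47 51
f 23 49 48
f 49 20 36
f 48 36 19
f 49 36 48
f 20 35 40
f 35 14 37
f 40 37 21
f 35 37 40
f 16 42 28
f 42 22 43
f 28 43 17
f 42 43 28
f 16 28 26
f 28 17 27
f 26 27 15
f 28 27 26
f 16 26 33
f 26 15 32
f 33 32 19
f 26 32 33
f 16 33 38
f 33 19 39
f 38 39 21
f 33 39 38
f 16 38 42
f 38 21 45
f 42 45 22
f 38 45 42
f 17 43 31
f 43 22 44
f 31 44 18
f 43 44 31
f 15 27 51
f 27 17 52
f 51 52 24
f 27 52 51
f 19 32 48
f 32 15 47
f 48 47 23
f 32 47 48
f 21 39 40
f 39 19 36
f 40 36 20
f 39 36 40
f 22 45 41
f 45 21 37
f 41 37 14
f 45 37 41
f 56 58 55
f 59 56 55
f 55 58 57
f 57 59 55
f 56 62 58
f 60 56 59
f 60 62 56
f 58 62 57
f 61 59 57
f 57 62 61
f 61 60 59
f 62 60 61



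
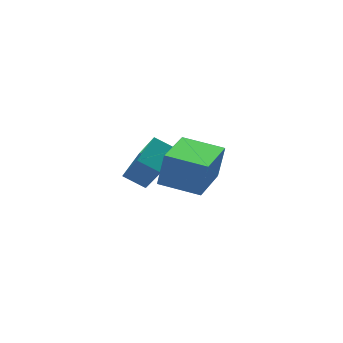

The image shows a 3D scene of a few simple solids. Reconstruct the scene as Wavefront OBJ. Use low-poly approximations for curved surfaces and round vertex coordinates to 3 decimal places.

v -1.1 -2.185 -1.952
v -0.812 -2.101 -0.605
v -2.367 -1.214 -1.742
v -2.079 -1.129 -0.395
v 0.079 -0.571 -2.305
v 0.367 -0.486 -0.958
v -1.188 0.401 -2.095
v -0.9 0.485 -0.748
v -2.405 2.973 -4.187
v -2.193 1.773 -2.564
v -1.486 3.822 -3.679
v -1.275 2.622 -2.056
v -1.665 2.458 -4.664
v -1.454 1.258 -3.041
v -0.747 3.307 -4.156
v -0.535 2.107 -2.533
f 2 4 1
f 5 2 1
f 1 4 3
f 3 5 1
f 2 8 4
f 6 2 5
f 6 8 2
f 4 8 3
f 7 5 3
f 3 8 7
f 7 6 5
f 8 6 7
f 10 12 9
f 13 10 9
f 9 12 11
f 11 13 9
f 10 16 12
f 14 10 13
f 14 16 10
f 12 16 11
f 15 13 11
f 11 16 15
f 15 14 13
f 16 14 15



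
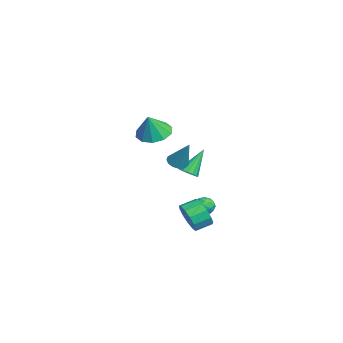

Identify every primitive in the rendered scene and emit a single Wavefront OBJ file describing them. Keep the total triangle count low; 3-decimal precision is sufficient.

v -0.312 0.153 -3.769
v -0.027 0.578 -4.652
v -0.303 1.551 -4.274
v -0.588 1.127 -3.391
v -0.582 0.442 -4.709
v -0.859 1.415 -4.331
v -1.052 0.215 -4.468
v -1.328 1.188 -4.09
v -1.286 -0.032 -4.005
v -1.563 0.941 -3.627
v -1.212 -0.22 -3.467
v -1.488 0.753 -3.089
v -0.851 -0.289 -3.025
v -1.128 0.684 -2.647
v -0.319 -0.218 -2.819
v -0.596 0.755 -2.441
v 0.215 -0.029 -2.915
v -0.062 0.944 -2.537
v 0.582 0.218 -3.282
v 0.305 1.191 -2.903
v 0.665 0.445 -3.803
v 0.389 1.418 -3.425
v 0.438 0.579 -4.314
v 0.162 1.552 -3.936
v -2.515 1.304 -3.534
v -2.111 1.804 -3.735
v -1.649 0.656 -3.405
v -1.245 1.156 -3.606
v -1.564 1.197 -3.015
v -2.098 1.598 -3.094
v -1.662 0.862 -4.046
v -2.196 1.263 -4.125
v -1.584 1.53 -4.051
v -1.523 1.738 -3.414
v -2.237 0.722 -3.726
v -2.176 0.93 -3.089
v -2.389 1.611 -3.646
v -1.371 0.849 -3.494
v -1.558 0.874 -3.147
v -1.321 1.167 -3.265
v -2.381 1.49 -3.269
v -2.144 1.783 -3.387
v -1.822 1.427 -2.964
v -1.616 0.677 -3.753
v -1.379 0.97 -3.871
v -2.439 1.293 -3.875
v -2.202 1.586 -3.993
v -1.938 1.033 -4.176
v -1.842 1.744 -3.95
v -1.333 1.363 -3.874
v -1.577 1.19 -4.133
v -1.892 1.426 -4.179
v -1.806 1.866 -3.575
v -1.297 1.485 -3.499
v -1.484 1.509 -3.152
v -1.799 1.745 -3.198
v -1.496 1.705 -3.761
v -2.463 0.975 -3.641
v -1.954 0.594 -3.565
v -1.961 0.715 -3.942
v -2.276 0.951 -3.988
v -2.427 1.097 -3.266
v -1.918 0.716 -3.19
v -1.868 1.034 -2.961
v -2.183 1.27 -3.007
v -2.264 0.755 -3.379
v -2.662 0.366 -1.252
v -2.081 0.566 -1.112
v -3.358 1.314 0.292
v -2.204 0.795 -1.309
v -2.45 0.909 -1.49
v -2.753 0.878 -1.607
v -3.031 0.71 -1.629
v -3.211 0.449 -1.55
v -3.243 0.166 -1.391
v -3.12 -0.063 -1.194
v -2.874 -0.177 -1.013
v -2.571 -0.146 -0.896
v -2.293 0.022 -0.874
v -2.114 0.283 -0.953
v 0.407 -1.751 3.274
v 1.058 -2.447 2.833
v 0.953 -2.109 4.646
v 1.365 -1.875 2.861
v 1.305 -1.256 3.046
v 0.903 -0.826 3.318
v 0.311 -0.749 3.574
v -0.244 -1.054 3.714
v -0.55 -1.626 3.687
v -0.491 -2.245 3.501
v -0.088 -2.675 3.229
v 0.503 -2.752 2.974
v -1.855 -0.297 0.021
v -1.38 0.002 -0.328
v -1.025 0.297 1.659
v -1.624 0.238 -0.29
v -1.93 0.331 -0.168
v -2.216 0.256 0.003
v -2.404 0.032 0.18
v -2.446 -0.279 0.314
v -2.329 -0.595 0.369
v -2.085 -0.832 0.331
v -1.78 -0.924 0.21
v -1.494 -0.849 0.038
v -1.305 -0.626 -0.138
v -1.264 -0.314 -0.272
f 2 1 5
f 2 5 3
f 3 5 6
f 3 6 4
f 5 1 7
f 5 7 6
f 6 7 8
f 6 8 4
f 7 1 9
f 7 9 8
f 8 9 10
f 8 10 4
f 9 1 11
f 9 11 10
f 10 11 12
f 10 12 4
f 11 1 13
f 11 13 12
f 12 13 14
f 12 14 4
f 13 1 15
f 13 15 14
f 14 15 16
f 14 16 4
f 15 1 17
f 15 17 16
f 16 17 18
f 16 18 4
f 17 1 19
f 17 19 18
f 18 19 20
f 18 20 4
f 19 1 21
f 19 21 20
f 20 21 22
f 20 22 4
f 21 1 23
f 21 23 22
f 22 23 24
f 22 24 4
f 23 1 2
f 23 2 24
f 24 2 3
f 24 3 4
f 25 62 41
f 62 36 65
f 41 65 30
f 62 65 41
f 25 41 37
f 41 30 42
f 37 42 26
f 41 42 37
f 25 37 46
f 37 26 47
f 46 47 32
f 37 47 46
f 25 46 58
f 46 32 61
f 58 61 35
f 46 61 58
f 25 58 62
f 58 35 66
f 62 66 36
f 58 66 62
f 26 42 53
f 42 30 56
f 53 56 34
f 42 56 53
f 30 65 43
f 65 36 64
f 43 64 29
f 65 64 43
f 36 66 63
f 66 35 59
f 63 59 27
f 66 59 63
f 35 61 60
f 61 32 48
f 60 48 31
f 61 48 60
f 32 47 52
f 47 26 49
f 52 49 33
f 47 49 52
f 28 54 40
f 54 34 55
f 40 55 29
f 54 55 40
f 28 40 38
f 40 29 39
f 38 39 27
f 40 39 38
f 28 38 45
f 38 27 44
f 45 44 31
f 38 44 45
f 28 45 50
f 45 31 51
f 50 51 33
f 45 51 50
f 28 50 54
f 50 33 57
f 54 57 34
f 50 57 54
f 29 55 43
f 55 34 56
f 43 56 30
f 55 56 43
f 27 39 63
f 39 29 64
f 63 64 36
f 39 64 63
f 31 44 60
f 44 27 59
f 60 59 35
f 44 59 60
f 33 51 52
f 51 31 48
f 52 48 32
f 51 48 52
f 34 57 53
f 57 33 49
f 53 49 26
f 57 49 53
f 68 67 70
f 68 70 69
f 70 67 71
f 70 71 69
f 71 67 72
f 71 72 69
f 72 67 73
f 72 73 69
f 73 67 74
f 73 74 69
f 74 67 75
f 74 75 69
f 75 67 76
f 75 76 69
f 76 67 77
f 76 77 69
f 77 67 78
f 77 78 69
f 78 67 79
f 78 79 69
f 79 67 80
f 79 80 69
f 80 67 68
f 80 68 69
f 82 81 84
f 82 84 83
f 84 81 85
f 84 85 83
f 85 81 86
f 85 86 83
f 86 81 87
f 86 87 83
f 87 81 88
f 87 88 83
f 88 81 89
f 88 89 83
f 89 81 90
f 89 90 83
f 90 81 91
f 90 91 83
f 91 81 92
f 91 92 83
f 92 81 82
f 92 82 83
f 94 93 96
f 94 96 95
f 96 93 97
f 96 97 95
f 97 93 98
f 97 98 95
f 98 93 99
f 98 99 95
f 99 93 100
f 99 100 95
f 100 93 101
f 100 101 95
f 101 93 102
f 101 102 95
f 102 93 103
f 102 103 95
f 103 93 104
f 103 104 95
f 104 93 105
f 104 105 95
f 105 93 106
f 105 106 95
f 106 93 94
f 106 94 95

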